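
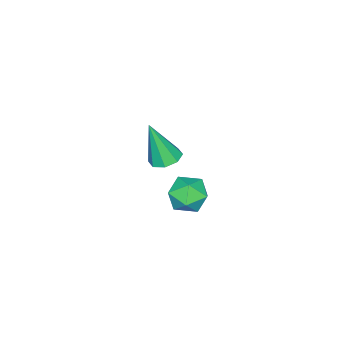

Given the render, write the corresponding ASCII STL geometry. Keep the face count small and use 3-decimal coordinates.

solid 
facet normal -0.122 0.300 -0.946
outer loop
vertex 1.209 -0.551 -0.27
vertex 0.849 0.006 -0.047
vertex 1.524 -0.127 -0.176
endloop
endfacet
facet normal 0.799 -0.601 0.035
outer loop
vertex 1.209 -0.551 -0.27
vertex 1.524 -0.127 -0.176
vertex 1.091 -0.586 1.827
endloop
endfacet
facet normal -0.122 0.299 -0.946
outer loop
vertex 1.524 -0.127 -0.176
vertex 0.849 0.006 -0.047
vertex 1.443 0.375 -0.007
endloop
endfacet
facet normal 0.970 0.080 0.228
outer loop
vertex 1.524 -0.127 -0.176
vertex 1.443 0.375 -0.007
vertex 1.091 -0.586 1.827
endloop
endfacet
facet normal -0.122 0.300 -0.946
outer loop
vertex 1.443 0.375 -0.007
vertex 0.849 0.006 -0.047
vertex 1.014 0.661 0.139
endloop
endfacet
facet normal 0.596 0.659 0.460
outer loop
vertex 1.443 0.375 -0.007
vertex 1.014 0.661 0.139
vertex 1.091 -0.586 1.827
endloop
endfacet
facet normal -0.122 0.299 -0.946
outer loop
vertex 1.014 0.661 0.139
vertex 0.849 0.006 -0.047
vertex 0.489 0.564 0.176
endloop
endfacet
facet normal -0.105 0.798 0.594
outer loop
vertex 1.014 0.661 0.139
vertex 0.489 0.564 0.176
vertex 1.091 -0.586 1.827
endloop
endfacet
facet normal -0.123 0.299 -0.946
outer loop
vertex 0.489 0.564 0.176
vertex 0.849 0.006 -0.047
vertex 0.174 0.14 0.083
endloop
endfacet
facet normal -0.722 0.415 0.553
outer loop
vertex 0.489 0.564 0.176
vertex 0.174 0.14 0.083
vertex 1.091 -0.586 1.827
endloop
endfacet
facet normal -0.123 0.301 -0.946
outer loop
vertex 0.174 0.14 0.083
vertex 0.849 0.006 -0.047
vertex 0.255 -0.362 -0.087
endloop
endfacet
facet normal -0.894 -0.266 0.360
outer loop
vertex 0.174 0.14 0.083
vertex 0.255 -0.362 -0.087
vertex 1.091 -0.586 1.827
endloop
endfacet
facet normal -0.122 0.300 -0.946
outer loop
vertex 0.255 -0.362 -0.087
vertex 0.849 0.006 -0.047
vertex 0.684 -0.648 -0.233
endloop
endfacet
facet normal -0.520 -0.845 0.128
outer loop
vertex 0.255 -0.362 -0.087
vertex 0.684 -0.648 -0.233
vertex 1.091 -0.586 1.827
endloop
endfacet
facet normal -0.122 0.300 -0.946
outer loop
vertex 0.684 -0.648 -0.233
vertex 0.849 0.006 -0.047
vertex 1.209 -0.551 -0.27
endloop
endfacet
facet normal 0.181 -0.983 -0.006
outer loop
vertex 0.684 -0.648 -0.233
vertex 1.209 -0.551 -0.27
vertex 1.091 -0.586 1.827
endloop
endfacet
facet normal -0.222 0.914 -0.340
outer loop
vertex -0.773 0.461 -4.486
vertex -1.692 0.34 -4.212
vertex -1.051 0.724 -3.598
endloop
endfacet
facet normal 0.456 0.882 -0.118
outer loop
vertex -0.773 0.461 -4.486
vertex -1.051 0.724 -3.598
vertex -0.206 0.27 -3.725
endloop
endfacet
facet normal 0.786 0.373 -0.492
outer loop
vertex -0.773 0.461 -4.486
vertex -0.206 0.27 -3.725
vertex -0.325 -0.394 -4.418
endloop
endfacet
facet normal 0.314 0.089 -0.945
outer loop
vertex -0.773 0.461 -4.486
vertex -0.325 -0.394 -4.418
vertex -1.244 -0.351 -4.719
endloop
endfacet
facet normal -0.310 0.424 -0.851
outer loop
vertex -0.773 0.461 -4.486
vertex -1.244 -0.351 -4.719
vertex -1.692 0.34 -4.212
endloop
endfacet
facet normal 0.454 0.686 0.568
outer loop
vertex -0.206 0.27 -3.725
vertex -1.051 0.724 -3.598
vertex -0.776 0.031 -2.981
endloop
endfacet
facet normal -0.642 0.738 0.209
outer loop
vertex -1.051 0.724 -3.598
vertex -1.692 0.34 -4.212
vertex -1.695 0.074 -3.282
endloop
endfacet
facet normal -0.784 -0.055 -0.618
outer loop
vertex -1.692 0.34 -4.212
vertex -1.244 -0.351 -4.719
vertex -1.814 -0.59 -3.975
endloop
endfacet
facet normal 0.224 -0.597 -0.770
outer loop
vertex -1.244 -0.351 -4.719
vertex -0.325 -0.394 -4.418
vertex -0.969 -1.044 -4.102
endloop
endfacet
facet normal 0.990 -0.139 -0.037
outer loop
vertex -0.325 -0.394 -4.418
vertex -0.206 0.27 -3.725
vertex -0.328 -0.66 -3.488
endloop
endfacet
facet normal -0.314 -0.089 0.945
outer loop
vertex -1.247 -0.781 -3.214
vertex -0.776 0.031 -2.981
vertex -1.695 0.074 -3.282
endloop
endfacet
facet normal -0.786 -0.373 0.492
outer loop
vertex -1.247 -0.781 -3.214
vertex -1.695 0.074 -3.282
vertex -1.814 -0.59 -3.975
endloop
endfacet
facet normal -0.456 -0.882 0.118
outer loop
vertex -1.247 -0.781 -3.214
vertex -1.814 -0.59 -3.975
vertex -0.969 -1.044 -4.102
endloop
endfacet
facet normal 0.222 -0.914 0.340
outer loop
vertex -1.247 -0.781 -3.214
vertex -0.969 -1.044 -4.102
vertex -0.328 -0.66 -3.488
endloop
endfacet
facet normal 0.310 -0.424 0.851
outer loop
vertex -1.247 -0.781 -3.214
vertex -0.328 -0.66 -3.488
vertex -0.776 0.031 -2.981
endloop
endfacet
facet normal -0.224 0.597 0.770
outer loop
vertex -1.695 0.074 -3.282
vertex -0.776 0.031 -2.981
vertex -1.051 0.724 -3.598
endloop
endfacet
facet normal -0.990 0.139 0.037
outer loop
vertex -1.814 -0.59 -3.975
vertex -1.695 0.074 -3.282
vertex -1.692 0.34 -4.212
endloop
endfacet
facet normal -0.454 -0.686 -0.568
outer loop
vertex -0.969 -1.044 -4.102
vertex -1.814 -0.59 -3.975
vertex -1.244 -0.351 -4.719
endloop
endfacet
facet normal 0.642 -0.738 -0.209
outer loop
vertex -0.328 -0.66 -3.488
vertex -0.969 -1.044 -4.102
vertex -0.325 -0.394 -4.418
endloop
endfacet
facet normal 0.784 0.055 0.618
outer loop
vertex -0.776 0.031 -2.981
vertex -0.328 -0.66 -3.488
vertex -0.206 0.27 -3.725
endloop
endfacet

endsolid


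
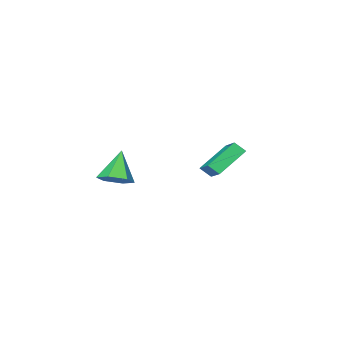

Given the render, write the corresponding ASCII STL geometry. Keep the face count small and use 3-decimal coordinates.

solid 
facet normal 0.440 0.322 -0.838
outer loop
vertex 4.489 -1.455 -0.549
vertex 3.691 -0.908 -0.758
vertex 4.428 -0.522 -0.222
endloop
endfacet
facet normal 0.650 -0.213 0.730
outer loop
vertex 4.489 -1.455 -0.549
vertex 4.428 -0.522 -0.222
vertex 2.809 -1.552 0.918
endloop
endfacet
facet normal 0.440 0.322 -0.838
outer loop
vertex 4.428 -0.522 -0.222
vertex 3.691 -0.908 -0.758
vertex 3.63 0.025 -0.431
endloop
endfacet
facet normal 0.190 0.579 0.793
outer loop
vertex 4.428 -0.522 -0.222
vertex 3.63 0.025 -0.431
vertex 2.809 -1.552 0.918
endloop
endfacet
facet normal 0.440 0.322 -0.838
outer loop
vertex 3.63 0.025 -0.431
vertex 3.691 -0.908 -0.758
vertex 2.893 -0.361 -0.967
endloop
endfacet
facet normal -0.634 0.666 0.393
outer loop
vertex 3.63 0.025 -0.431
vertex 2.893 -0.361 -0.967
vertex 2.809 -1.552 0.918
endloop
endfacet
facet normal 0.440 0.322 -0.838
outer loop
vertex 2.893 -0.361 -0.967
vertex 3.691 -0.908 -0.758
vertex 2.953 -1.293 -1.294
endloop
endfacet
facet normal -0.997 -0.040 -0.070
outer loop
vertex 2.893 -0.361 -0.967
vertex 2.953 -1.293 -1.294
vertex 2.809 -1.552 0.918
endloop
endfacet
facet normal 0.440 0.322 -0.838
outer loop
vertex 2.953 -1.293 -1.294
vertex 3.691 -0.908 -0.758
vertex 3.751 -1.84 -1.085
endloop
endfacet
facet normal -0.537 -0.833 -0.133
outer loop
vertex 2.953 -1.293 -1.294
vertex 3.751 -1.84 -1.085
vertex 2.809 -1.552 0.918
endloop
endfacet
facet normal 0.440 0.322 -0.838
outer loop
vertex 3.751 -1.84 -1.085
vertex 3.691 -0.908 -0.758
vertex 4.489 -1.455 -0.549
endloop
endfacet
facet normal 0.286 -0.920 0.267
outer loop
vertex 3.751 -1.84 -1.085
vertex 4.489 -1.455 -0.549
vertex 2.809 -1.552 0.918
endloop
endfacet
facet normal -0.472 0.580 -0.664
outer loop
vertex -3.359 0.963 0.212
vertex -1.681 0.851 -1.079
vertex -4.155 -0.704 -0.679
endloop
endfacet
facet normal -0.792 0.053 0.608
outer loop
vertex -3.759 -1.191 -0.121
vertex -3.359 0.963 0.212
vertex -4.155 -0.704 -0.679
endloop
endfacet
facet normal -0.472 0.580 -0.664
outer loop
vertex -4.155 -0.704 -0.679
vertex -1.681 0.851 -1.079
vertex -2.477 -0.815 -1.969
endloop
endfacet
facet normal -0.388 -0.813 -0.434
outer loop
vertex -2.477 -0.815 -1.969
vertex -3.759 -1.191 -0.121
vertex -4.155 -0.704 -0.679
endloop
endfacet
facet normal 0.388 0.813 0.434
outer loop
vertex -3.359 0.963 0.212
vertex -1.285 0.364 -0.521
vertex -1.681 0.851 -1.079
endloop
endfacet
facet normal -0.791 0.053 0.609
outer loop
vertex -2.963 0.475 0.769
vertex -3.359 0.963 0.212
vertex -3.759 -1.191 -0.121
endloop
endfacet
facet normal 0.388 0.812 0.435
outer loop
vertex -2.963 0.475 0.769
vertex -1.285 0.364 -0.521
vertex -3.359 0.963 0.212
endloop
endfacet
facet normal 0.792 -0.053 -0.608
outer loop
vertex -1.681 0.851 -1.079
vertex -1.285 0.364 -0.521
vertex -2.477 -0.815 -1.969
endloop
endfacet
facet normal -0.389 -0.812 -0.435
outer loop
vertex -2.081 -1.303 -1.412
vertex -3.759 -1.191 -0.121
vertex -2.477 -0.815 -1.969
endloop
endfacet
facet normal 0.792 -0.053 -0.609
outer loop
vertex -2.477 -0.815 -1.969
vertex -1.285 0.364 -0.521
vertex -2.081 -1.303 -1.412
endloop
endfacet
facet normal 0.472 -0.580 0.664
outer loop
vertex -2.081 -1.303 -1.412
vertex -2.963 0.475 0.769
vertex -3.759 -1.191 -0.121
endloop
endfacet
facet normal 0.472 -0.580 0.664
outer loop
vertex -1.285 0.364 -0.521
vertex -2.963 0.475 0.769
vertex -2.081 -1.303 -1.412
endloop
endfacet

endsolid


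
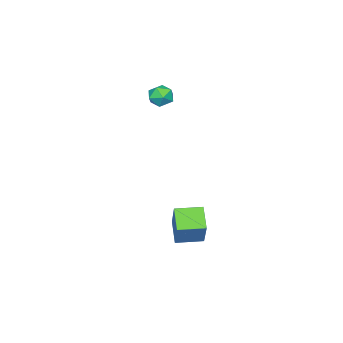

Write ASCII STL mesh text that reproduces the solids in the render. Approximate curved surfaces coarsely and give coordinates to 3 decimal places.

solid 
facet normal -0.442 -0.347 -0.827
outer loop
vertex 2.449 0.444 -4.086
vertex 1.623 1.447 -4.066
vertex 3.253 1.121 -4.8
endloop
endfacet
facet normal 0.636 -0.772 -0.016
outer loop
vertex 4.057 1.753 -3.294
vertex 2.449 0.444 -4.086
vertex 3.253 1.121 -4.8
endloop
endfacet
facet normal -0.442 -0.347 -0.827
outer loop
vertex 3.253 1.121 -4.8
vertex 1.623 1.447 -4.066
vertex 2.426 2.124 -4.779
endloop
endfacet
facet normal 0.633 0.533 -0.562
outer loop
vertex 2.426 2.124 -4.779
vertex 4.057 1.753 -3.294
vertex 3.253 1.121 -4.8
endloop
endfacet
facet normal -0.633 -0.533 0.562
outer loop
vertex 2.449 0.444 -4.086
vertex 2.427 2.079 -2.56
vertex 1.623 1.447 -4.066
endloop
endfacet
facet normal 0.636 -0.771 -0.016
outer loop
vertex 3.254 1.076 -2.581
vertex 2.449 0.444 -4.086
vertex 4.057 1.753 -3.294
endloop
endfacet
facet normal -0.632 -0.533 0.562
outer loop
vertex 3.254 1.076 -2.581
vertex 2.427 2.079 -2.56
vertex 2.449 0.444 -4.086
endloop
endfacet
facet normal -0.636 0.771 0.016
outer loop
vertex 1.623 1.447 -4.066
vertex 2.427 2.079 -2.56
vertex 2.426 2.124 -4.779
endloop
endfacet
facet normal 0.633 0.532 -0.562
outer loop
vertex 3.231 2.756 -3.274
vertex 4.057 1.753 -3.294
vertex 2.426 2.124 -4.779
endloop
endfacet
facet normal -0.636 0.772 0.016
outer loop
vertex 2.426 2.124 -4.779
vertex 2.427 2.079 -2.56
vertex 3.231 2.756 -3.274
endloop
endfacet
facet normal 0.442 0.347 0.827
outer loop
vertex 3.231 2.756 -3.274
vertex 3.254 1.076 -2.581
vertex 4.057 1.753 -3.294
endloop
endfacet
facet normal 0.442 0.347 0.827
outer loop
vertex 2.427 2.079 -2.56
vertex 3.254 1.076 -2.581
vertex 3.231 2.756 -3.274
endloop
endfacet
facet normal -0.781 0.297 0.550
outer loop
vertex -0.885 -1.694 2.043
vertex -0.702 -2.139 2.543
vertex -0.453 -1.491 2.547
endloop
endfacet
facet normal -0.545 0.827 0.134
outer loop
vertex -0.885 -1.694 2.043
vertex -0.453 -1.491 2.547
vertex -0.331 -1.304 1.89
endloop
endfacet
facet normal -0.578 0.608 -0.545
outer loop
vertex -0.885 -1.694 2.043
vertex -0.331 -1.304 1.89
vertex -0.504 -1.836 1.48
endloop
endfacet
facet normal -0.834 -0.060 -0.549
outer loop
vertex -0.885 -1.694 2.043
vertex -0.504 -1.836 1.48
vertex -0.733 -2.352 1.884
endloop
endfacet
facet normal -0.959 -0.252 0.127
outer loop
vertex -0.885 -1.694 2.043
vertex -0.733 -2.352 1.884
vertex -0.702 -2.139 2.543
endloop
endfacet
facet normal 0.139 0.945 0.295
outer loop
vertex -0.331 -1.304 1.89
vertex -0.453 -1.491 2.547
vertex 0.193 -1.508 2.296
endloop
endfacet
facet normal -0.243 0.087 0.966
outer loop
vertex -0.453 -1.491 2.547
vertex -0.702 -2.139 2.543
vertex -0.036 -2.024 2.7
endloop
endfacet
facet normal -0.530 -0.799 0.283
outer loop
vertex -0.702 -2.139 2.543
vertex -0.733 -2.352 1.884
vertex -0.209 -2.556 2.29
endloop
endfacet
facet normal -0.327 -0.488 -0.809
outer loop
vertex -0.733 -2.352 1.884
vertex -0.504 -1.836 1.48
vertex -0.087 -2.369 1.633
endloop
endfacet
facet normal 0.087 0.590 -0.803
outer loop
vertex -0.504 -1.836 1.48
vertex -0.331 -1.304 1.89
vertex 0.162 -1.721 1.637
endloop
endfacet
facet normal 0.834 0.060 0.549
outer loop
vertex 0.345 -2.166 2.137
vertex 0.193 -1.508 2.296
vertex -0.036 -2.024 2.7
endloop
endfacet
facet normal 0.578 -0.608 0.545
outer loop
vertex 0.345 -2.166 2.137
vertex -0.036 -2.024 2.7
vertex -0.209 -2.556 2.29
endloop
endfacet
facet normal 0.545 -0.827 -0.134
outer loop
vertex 0.345 -2.166 2.137
vertex -0.209 -2.556 2.29
vertex -0.087 -2.369 1.633
endloop
endfacet
facet normal 0.781 -0.297 -0.550
outer loop
vertex 0.345 -2.166 2.137
vertex -0.087 -2.369 1.633
vertex 0.162 -1.721 1.637
endloop
endfacet
facet normal 0.959 0.252 -0.127
outer loop
vertex 0.345 -2.166 2.137
vertex 0.162 -1.721 1.637
vertex 0.193 -1.508 2.296
endloop
endfacet
facet normal 0.327 0.488 0.809
outer loop
vertex -0.036 -2.024 2.7
vertex 0.193 -1.508 2.296
vertex -0.453 -1.491 2.547
endloop
endfacet
facet normal -0.087 -0.590 0.803
outer loop
vertex -0.209 -2.556 2.29
vertex -0.036 -2.024 2.7
vertex -0.702 -2.139 2.543
endloop
endfacet
facet normal -0.139 -0.945 -0.295
outer loop
vertex -0.087 -2.369 1.633
vertex -0.209 -2.556 2.29
vertex -0.733 -2.352 1.884
endloop
endfacet
facet normal 0.243 -0.087 -0.966
outer loop
vertex 0.162 -1.721 1.637
vertex -0.087 -2.369 1.633
vertex -0.504 -1.836 1.48
endloop
endfacet
facet normal 0.530 0.799 -0.283
outer loop
vertex 0.193 -1.508 2.296
vertex 0.162 -1.721 1.637
vertex -0.331 -1.304 1.89
endloop
endfacet

endsolid


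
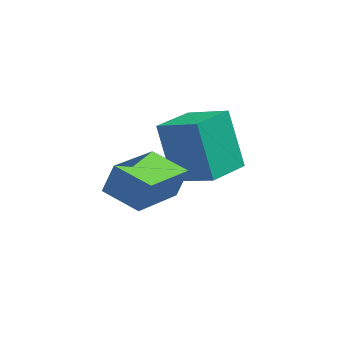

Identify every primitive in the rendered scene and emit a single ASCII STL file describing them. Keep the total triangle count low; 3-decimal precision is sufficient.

solid 
facet normal -0.842 0.530 0.101
outer loop
vertex -4.15 -0.846 0.491
vertex -3.35 0.589 -0.382
vertex -4.424 -1.141 -0.246
endloop
endfacet
facet normal -0.430 -0.772 0.469
outer loop
vertex -3.49 -1.729 -0.358
vertex -4.15 -0.846 0.491
vertex -4.424 -1.141 -0.246
endloop
endfacet
facet normal -0.842 0.530 0.102
outer loop
vertex -4.424 -1.141 -0.246
vertex -3.35 0.589 -0.382
vertex -3.625 0.294 -1.119
endloop
endfacet
facet normal -0.327 -0.352 -0.877
outer loop
vertex -3.625 0.294 -1.119
vertex -3.49 -1.729 -0.358
vertex -4.424 -1.141 -0.246
endloop
endfacet
facet normal 0.327 0.352 0.877
outer loop
vertex -4.15 -0.846 0.491
vertex -2.416 0.001 -0.494
vertex -3.35 0.589 -0.382
endloop
endfacet
facet normal -0.429 -0.772 0.469
outer loop
vertex -3.215 -1.434 0.379
vertex -4.15 -0.846 0.491
vertex -3.49 -1.729 -0.358
endloop
endfacet
facet normal 0.326 0.352 0.877
outer loop
vertex -3.215 -1.434 0.379
vertex -2.416 0.001 -0.494
vertex -4.15 -0.846 0.491
endloop
endfacet
facet normal 0.430 0.772 -0.469
outer loop
vertex -3.35 0.589 -0.382
vertex -2.416 0.001 -0.494
vertex -3.625 0.294 -1.119
endloop
endfacet
facet normal -0.326 -0.352 -0.877
outer loop
vertex -2.69 -0.294 -1.231
vertex -3.49 -1.729 -0.358
vertex -3.625 0.294 -1.119
endloop
endfacet
facet normal 0.429 0.772 -0.469
outer loop
vertex -3.625 0.294 -1.119
vertex -2.416 0.001 -0.494
vertex -2.69 -0.294 -1.231
endloop
endfacet
facet normal 0.841 -0.531 -0.101
outer loop
vertex -2.69 -0.294 -1.231
vertex -3.215 -1.434 0.379
vertex -3.49 -1.729 -0.358
endloop
endfacet
facet normal 0.842 -0.530 -0.101
outer loop
vertex -2.416 0.001 -0.494
vertex -3.215 -1.434 0.379
vertex -2.69 -0.294 -1.231
endloop
endfacet
facet normal -0.576 -0.763 0.294
outer loop
vertex -2.268 0.922 0.486
vertex -3.316 1.447 -0.204
vertex -1.8 0.036 -0.9
endloop
endfacet
facet normal 0.771 -0.386 0.507
outer loop
vertex -1.064 1.013 -1.276
vertex -2.268 0.922 0.486
vertex -1.8 0.036 -0.9
endloop
endfacet
facet normal -0.576 -0.763 0.294
outer loop
vertex -1.8 0.036 -0.9
vertex -3.316 1.447 -0.204
vertex -2.848 0.561 -1.59
endloop
endfacet
facet normal 0.274 -0.518 -0.810
outer loop
vertex -2.848 0.561 -1.59
vertex -1.064 1.013 -1.276
vertex -1.8 0.036 -0.9
endloop
endfacet
facet normal -0.274 0.518 0.810
outer loop
vertex -2.268 0.922 0.486
vertex -2.58 2.424 -0.58
vertex -3.316 1.447 -0.204
endloop
endfacet
facet normal 0.771 -0.386 0.507
outer loop
vertex -1.532 1.899 0.11
vertex -2.268 0.922 0.486
vertex -1.064 1.013 -1.276
endloop
endfacet
facet normal -0.274 0.518 0.810
outer loop
vertex -1.532 1.899 0.11
vertex -2.58 2.424 -0.58
vertex -2.268 0.922 0.486
endloop
endfacet
facet normal -0.771 0.386 -0.507
outer loop
vertex -3.316 1.447 -0.204
vertex -2.58 2.424 -0.58
vertex -2.848 0.561 -1.59
endloop
endfacet
facet normal 0.274 -0.518 -0.810
outer loop
vertex -2.112 1.538 -1.966
vertex -1.064 1.013 -1.276
vertex -2.848 0.561 -1.59
endloop
endfacet
facet normal -0.771 0.386 -0.507
outer loop
vertex -2.848 0.561 -1.59
vertex -2.58 2.424 -0.58
vertex -2.112 1.538 -1.966
endloop
endfacet
facet normal 0.576 0.763 -0.294
outer loop
vertex -2.112 1.538 -1.966
vertex -1.532 1.899 0.11
vertex -1.064 1.013 -1.276
endloop
endfacet
facet normal 0.576 0.763 -0.294
outer loop
vertex -2.58 2.424 -0.58
vertex -1.532 1.899 0.11
vertex -2.112 1.538 -1.966
endloop
endfacet

endsolid


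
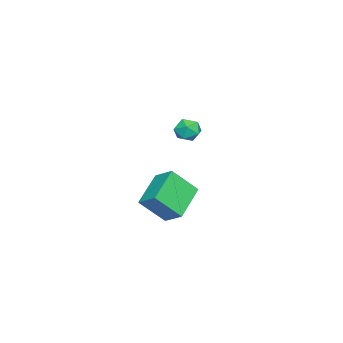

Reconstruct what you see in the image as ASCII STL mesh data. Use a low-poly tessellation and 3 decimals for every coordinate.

solid 
facet normal -0.885 0.059 0.463
outer loop
vertex -4.2 0.472 -2.261
vertex -4.811 1.581 -3.569
vertex -4.605 -0.517 -2.91
endloop
endfacet
facet normal 0.336 -0.609 0.719
outer loop
vertex -2.729 -0.641 -3.891
vertex -4.2 0.472 -2.261
vertex -4.605 -0.517 -2.91
endloop
endfacet
facet normal -0.885 0.058 0.462
outer loop
vertex -4.605 -0.517 -2.91
vertex -4.811 1.581 -3.569
vertex -5.215 0.592 -4.218
endloop
endfacet
facet normal -0.324 -0.791 -0.519
outer loop
vertex -5.215 0.592 -4.218
vertex -2.729 -0.641 -3.891
vertex -4.605 -0.517 -2.91
endloop
endfacet
facet normal 0.324 0.791 0.519
outer loop
vertex -4.2 0.472 -2.261
vertex -2.935 1.457 -4.55
vertex -4.811 1.581 -3.569
endloop
endfacet
facet normal 0.336 -0.609 0.719
outer loop
vertex -2.325 0.348 -3.242
vertex -4.2 0.472 -2.261
vertex -2.729 -0.641 -3.891
endloop
endfacet
facet normal 0.324 0.791 0.519
outer loop
vertex -2.325 0.348 -3.242
vertex -2.935 1.457 -4.55
vertex -4.2 0.472 -2.261
endloop
endfacet
facet normal -0.336 0.609 -0.719
outer loop
vertex -4.811 1.581 -3.569
vertex -2.935 1.457 -4.55
vertex -5.215 0.592 -4.218
endloop
endfacet
facet normal -0.324 -0.791 -0.519
outer loop
vertex -3.34 0.468 -5.199
vertex -2.729 -0.641 -3.891
vertex -5.215 0.592 -4.218
endloop
endfacet
facet normal -0.336 0.609 -0.719
outer loop
vertex -5.215 0.592 -4.218
vertex -2.935 1.457 -4.55
vertex -3.34 0.468 -5.199
endloop
endfacet
facet normal 0.885 -0.058 -0.462
outer loop
vertex -3.34 0.468 -5.199
vertex -2.325 0.348 -3.242
vertex -2.729 -0.641 -3.891
endloop
endfacet
facet normal 0.885 -0.059 -0.462
outer loop
vertex -2.935 1.457 -4.55
vertex -2.325 0.348 -3.242
vertex -3.34 0.468 -5.199
endloop
endfacet
facet normal -0.738 0.543 0.401
outer loop
vertex -1.661 2.879 1.79
vertex -1.836 2.329 2.213
vertex -1.359 2.813 2.435
endloop
endfacet
facet normal -0.199 0.961 0.191
outer loop
vertex -1.661 2.879 1.79
vertex -1.359 2.813 2.435
vertex -0.962 3.007 1.873
endloop
endfacet
facet normal -0.096 0.856 -0.509
outer loop
vertex -1.661 2.879 1.79
vertex -0.962 3.007 1.873
vertex -1.194 2.642 1.303
endloop
endfacet
facet normal -0.572 0.373 -0.730
outer loop
vertex -1.661 2.879 1.79
vertex -1.194 2.642 1.303
vertex -1.734 2.224 1.513
endloop
endfacet
facet normal -0.969 0.179 -0.168
outer loop
vertex -1.661 2.879 1.79
vertex -1.734 2.224 1.513
vertex -1.836 2.329 2.213
endloop
endfacet
facet normal 0.390 0.750 0.534
outer loop
vertex -0.962 3.007 1.873
vertex -1.359 2.813 2.435
vertex -0.706 2.536 2.347
endloop
endfacet
facet normal -0.482 0.075 0.873
outer loop
vertex -1.359 2.813 2.435
vertex -1.836 2.329 2.213
vertex -1.246 2.118 2.557
endloop
endfacet
facet normal -0.857 -0.514 -0.048
outer loop
vertex -1.836 2.329 2.213
vertex -1.734 2.224 1.513
vertex -1.478 1.753 1.987
endloop
endfacet
facet normal -0.215 -0.203 -0.955
outer loop
vertex -1.734 2.224 1.513
vertex -1.194 2.642 1.303
vertex -1.081 1.947 1.425
endloop
endfacet
facet normal 0.555 0.579 -0.597
outer loop
vertex -1.194 2.642 1.303
vertex -0.962 3.007 1.873
vertex -0.604 2.431 1.647
endloop
endfacet
facet normal 0.572 -0.373 0.730
outer loop
vertex -0.779 1.881 2.07
vertex -0.706 2.536 2.347
vertex -1.246 2.118 2.557
endloop
endfacet
facet normal 0.096 -0.856 0.509
outer loop
vertex -0.779 1.881 2.07
vertex -1.246 2.118 2.557
vertex -1.478 1.753 1.987
endloop
endfacet
facet normal 0.199 -0.961 -0.191
outer loop
vertex -0.779 1.881 2.07
vertex -1.478 1.753 1.987
vertex -1.081 1.947 1.425
endloop
endfacet
facet normal 0.738 -0.543 -0.401
outer loop
vertex -0.779 1.881 2.07
vertex -1.081 1.947 1.425
vertex -0.604 2.431 1.647
endloop
endfacet
facet normal 0.969 -0.179 0.168
outer loop
vertex -0.779 1.881 2.07
vertex -0.604 2.431 1.647
vertex -0.706 2.536 2.347
endloop
endfacet
facet normal 0.215 0.203 0.955
outer loop
vertex -1.246 2.118 2.557
vertex -0.706 2.536 2.347
vertex -1.359 2.813 2.435
endloop
endfacet
facet normal -0.555 -0.579 0.597
outer loop
vertex -1.478 1.753 1.987
vertex -1.246 2.118 2.557
vertex -1.836 2.329 2.213
endloop
endfacet
facet normal -0.390 -0.750 -0.534
outer loop
vertex -1.081 1.947 1.425
vertex -1.478 1.753 1.987
vertex -1.734 2.224 1.513
endloop
endfacet
facet normal 0.482 -0.075 -0.873
outer loop
vertex -0.604 2.431 1.647
vertex -1.081 1.947 1.425
vertex -1.194 2.642 1.303
endloop
endfacet
facet normal 0.857 0.514 0.048
outer loop
vertex -0.706 2.536 2.347
vertex -0.604 2.431 1.647
vertex -0.962 3.007 1.873
endloop
endfacet

endsolid


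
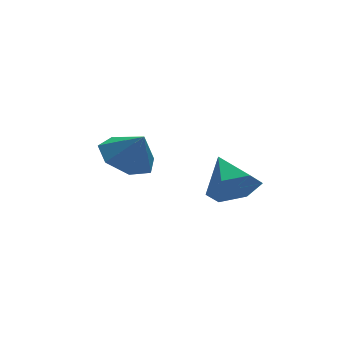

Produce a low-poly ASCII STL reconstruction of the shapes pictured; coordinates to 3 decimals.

solid 
facet normal -0.301 0.458 -0.836
outer loop
vertex 2.392 0.507 0.909
vertex 1.887 1.143 1.439
vertex 2.808 1.202 1.14
endloop
endfacet
facet normal 0.832 -0.540 0.128
outer loop
vertex 2.392 0.507 0.909
vertex 2.808 1.202 1.14
vertex 2.233 0.617 2.401
endloop
endfacet
facet normal -0.301 0.457 -0.837
outer loop
vertex 2.808 1.202 1.14
vertex 1.887 1.143 1.439
vertex 2.529 1.853 1.596
endloop
endfacet
facet normal 0.894 0.074 0.442
outer loop
vertex 2.808 1.202 1.14
vertex 2.529 1.853 1.596
vertex 2.233 0.617 2.401
endloop
endfacet
facet normal -0.301 0.458 -0.837
outer loop
vertex 2.529 1.853 1.596
vertex 1.887 1.143 1.439
vertex 1.767 1.969 1.934
endloop
endfacet
facet normal 0.420 0.422 0.803
outer loop
vertex 2.529 1.853 1.596
vertex 1.767 1.969 1.934
vertex 2.233 0.617 2.401
endloop
endfacet
facet normal -0.301 0.458 -0.837
outer loop
vertex 1.767 1.969 1.934
vertex 1.887 1.143 1.439
vertex 1.095 1.463 1.899
endloop
endfacet
facet normal -0.233 0.245 0.941
outer loop
vertex 1.767 1.969 1.934
vertex 1.095 1.463 1.899
vertex 2.233 0.617 2.401
endloop
endfacet
facet normal -0.301 0.458 -0.837
outer loop
vertex 1.095 1.463 1.899
vertex 1.887 1.143 1.439
vertex 1.019 0.717 1.518
endloop
endfacet
facet normal -0.574 -0.325 0.752
outer loop
vertex 1.095 1.463 1.899
vertex 1.019 0.717 1.518
vertex 2.233 0.617 2.401
endloop
endfacet
facet normal -0.301 0.458 -0.837
outer loop
vertex 1.019 0.717 1.518
vertex 1.887 1.143 1.439
vertex 1.597 0.291 1.077
endloop
endfacet
facet normal -0.345 -0.859 0.377
outer loop
vertex 1.019 0.717 1.518
vertex 1.597 0.291 1.077
vertex 2.233 0.617 2.401
endloop
endfacet
facet normal -0.301 0.458 -0.836
outer loop
vertex 1.597 0.291 1.077
vertex 1.887 1.143 1.439
vertex 2.392 0.507 0.909
endloop
endfacet
facet normal 0.281 -0.955 0.100
outer loop
vertex 1.597 0.291 1.077
vertex 2.392 0.507 0.909
vertex 2.233 0.617 2.401
endloop
endfacet
facet normal -0.062 -0.842 -0.535
outer loop
vertex 4.227 -2.177 0.712
vertex 3.656 -2.491 1.272
vertex 3.387 -2.039 0.592
endloop
endfacet
facet normal 0.209 0.842 -0.497
outer loop
vertex 4.227 -2.177 0.712
vertex 3.387 -2.039 0.592
vertex 3.744 -1.269 2.048
endloop
endfacet
facet normal -0.061 -0.842 -0.536
outer loop
vertex 3.387 -2.039 0.592
vertex 3.656 -2.491 1.272
vertex 2.815 -2.354 1.152
endloop
endfacet
facet normal -0.635 0.737 -0.234
outer loop
vertex 3.387 -2.039 0.592
vertex 2.815 -2.354 1.152
vertex 3.744 -1.269 2.048
endloop
endfacet
facet normal -0.061 -0.843 -0.534
outer loop
vertex 2.815 -2.354 1.152
vertex 3.656 -2.491 1.272
vertex 3.084 -2.805 1.833
endloop
endfacet
facet normal -0.815 0.279 0.507
outer loop
vertex 2.815 -2.354 1.152
vertex 3.084 -2.805 1.833
vertex 3.744 -1.269 2.048
endloop
endfacet
facet normal -0.061 -0.843 -0.534
outer loop
vertex 3.084 -2.805 1.833
vertex 3.656 -2.491 1.272
vertex 3.925 -2.942 1.953
endloop
endfacet
facet normal -0.152 -0.072 0.986
outer loop
vertex 3.084 -2.805 1.833
vertex 3.925 -2.942 1.953
vertex 3.744 -1.269 2.048
endloop
endfacet
facet normal -0.061 -0.843 -0.534
outer loop
vertex 3.925 -2.942 1.953
vertex 3.656 -2.491 1.272
vertex 4.496 -2.628 1.392
endloop
endfacet
facet normal 0.691 0.034 0.722
outer loop
vertex 3.925 -2.942 1.953
vertex 4.496 -2.628 1.392
vertex 3.744 -1.269 2.048
endloop
endfacet
facet normal -0.061 -0.843 -0.535
outer loop
vertex 4.496 -2.628 1.392
vertex 3.656 -2.491 1.272
vertex 4.227 -2.177 0.712
endloop
endfacet
facet normal 0.871 0.491 -0.019
outer loop
vertex 4.496 -2.628 1.392
vertex 4.227 -2.177 0.712
vertex 3.744 -1.269 2.048
endloop
endfacet

endsolid


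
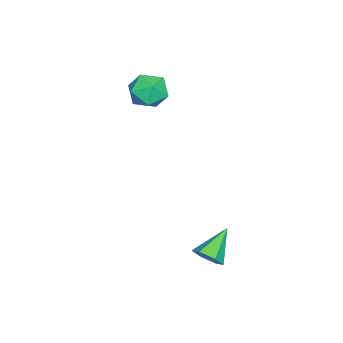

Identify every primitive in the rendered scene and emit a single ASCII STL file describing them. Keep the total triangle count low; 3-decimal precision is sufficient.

solid 
facet normal 0.789 -0.256 -0.559
outer loop
vertex 4.283 2.464 -3.221
vertex 3.947 2.71 -3.808
vertex 4.364 3.15 -3.421
endloop
endfacet
facet normal 0.284 0.237 0.929
outer loop
vertex 4.283 2.464 -3.221
vertex 4.364 3.15 -3.421
vertex 2.653 3.13 -2.892
endloop
endfacet
facet normal 0.789 -0.256 -0.559
outer loop
vertex 4.364 3.15 -3.421
vertex 3.947 2.71 -3.808
vertex 4.028 3.396 -4.008
endloop
endfacet
facet normal 0.094 0.936 0.339
outer loop
vertex 4.364 3.15 -3.421
vertex 4.028 3.396 -4.008
vertex 2.653 3.13 -2.892
endloop
endfacet
facet normal 0.789 -0.256 -0.559
outer loop
vertex 4.028 3.396 -4.008
vertex 3.947 2.71 -3.808
vertex 3.611 2.956 -4.395
endloop
endfacet
facet normal -0.471 0.791 -0.392
outer loop
vertex 4.028 3.396 -4.008
vertex 3.611 2.956 -4.395
vertex 2.653 3.13 -2.892
endloop
endfacet
facet normal 0.788 -0.257 -0.559
outer loop
vertex 3.611 2.956 -4.395
vertex 3.947 2.71 -3.808
vertex 3.529 2.269 -4.195
endloop
endfacet
facet normal -0.845 -0.054 -0.532
outer loop
vertex 3.611 2.956 -4.395
vertex 3.529 2.269 -4.195
vertex 2.653 3.13 -2.892
endloop
endfacet
facet normal 0.788 -0.257 -0.559
outer loop
vertex 3.529 2.269 -4.195
vertex 3.947 2.71 -3.808
vertex 3.865 2.023 -3.608
endloop
endfacet
facet normal -0.654 -0.754 0.058
outer loop
vertex 3.529 2.269 -4.195
vertex 3.865 2.023 -3.608
vertex 2.653 3.13 -2.892
endloop
endfacet
facet normal 0.788 -0.257 -0.559
outer loop
vertex 3.865 2.023 -3.608
vertex 3.947 2.71 -3.808
vertex 4.283 2.464 -3.221
endloop
endfacet
facet normal -0.089 -0.608 0.789
outer loop
vertex 3.865 2.023 -3.608
vertex 4.283 2.464 -3.221
vertex 2.653 3.13 -2.892
endloop
endfacet
facet normal -0.466 0.877 0.117
outer loop
vertex -1.286 -0.641 1.556
vertex -2.137 -1.056 1.275
vertex -1.883 -1.048 2.23
endloop
endfacet
facet normal 0.083 0.819 0.568
outer loop
vertex -1.286 -0.641 1.556
vertex -1.883 -1.048 2.23
vertex -0.906 -1.187 2.288
endloop
endfacet
facet normal 0.674 0.715 0.183
outer loop
vertex -1.286 -0.641 1.556
vertex -0.906 -1.187 2.288
vertex -0.556 -1.281 1.368
endloop
endfacet
facet normal 0.491 0.709 -0.506
outer loop
vertex -1.286 -0.641 1.556
vertex -0.556 -1.281 1.368
vertex -1.317 -1.2 0.742
endloop
endfacet
facet normal -0.214 0.809 -0.547
outer loop
vertex -1.286 -0.641 1.556
vertex -1.317 -1.2 0.742
vertex -2.137 -1.056 1.275
endloop
endfacet
facet normal -0.024 0.239 0.971
outer loop
vertex -0.906 -1.187 2.288
vertex -1.883 -1.048 2.23
vertex -1.523 -1.94 2.458
endloop
endfacet
facet normal -0.912 0.333 0.240
outer loop
vertex -1.883 -1.048 2.23
vertex -2.137 -1.056 1.275
vertex -2.284 -1.859 1.832
endloop
endfacet
facet normal -0.503 0.224 -0.835
outer loop
vertex -2.137 -1.056 1.275
vertex -1.317 -1.2 0.742
vertex -1.934 -1.953 0.912
endloop
endfacet
facet normal 0.638 0.061 -0.768
outer loop
vertex -1.317 -1.2 0.742
vertex -0.556 -1.281 1.368
vertex -0.957 -2.092 0.97
endloop
endfacet
facet normal 0.935 0.071 0.348
outer loop
vertex -0.556 -1.281 1.368
vertex -0.906 -1.187 2.288
vertex -0.703 -2.084 1.925
endloop
endfacet
facet normal -0.491 -0.709 0.506
outer loop
vertex -1.554 -2.499 1.644
vertex -1.523 -1.94 2.458
vertex -2.284 -1.859 1.832
endloop
endfacet
facet normal -0.674 -0.715 -0.183
outer loop
vertex -1.554 -2.499 1.644
vertex -2.284 -1.859 1.832
vertex -1.934 -1.953 0.912
endloop
endfacet
facet normal -0.083 -0.819 -0.568
outer loop
vertex -1.554 -2.499 1.644
vertex -1.934 -1.953 0.912
vertex -0.957 -2.092 0.97
endloop
endfacet
facet normal 0.466 -0.877 -0.117
outer loop
vertex -1.554 -2.499 1.644
vertex -0.957 -2.092 0.97
vertex -0.703 -2.084 1.925
endloop
endfacet
facet normal 0.214 -0.809 0.547
outer loop
vertex -1.554 -2.499 1.644
vertex -0.703 -2.084 1.925
vertex -1.523 -1.94 2.458
endloop
endfacet
facet normal -0.638 -0.061 0.768
outer loop
vertex -2.284 -1.859 1.832
vertex -1.523 -1.94 2.458
vertex -1.883 -1.048 2.23
endloop
endfacet
facet normal -0.935 -0.071 -0.348
outer loop
vertex -1.934 -1.953 0.912
vertex -2.284 -1.859 1.832
vertex -2.137 -1.056 1.275
endloop
endfacet
facet normal 0.024 -0.239 -0.971
outer loop
vertex -0.957 -2.092 0.97
vertex -1.934 -1.953 0.912
vertex -1.317 -1.2 0.742
endloop
endfacet
facet normal 0.912 -0.333 -0.240
outer loop
vertex -0.703 -2.084 1.925
vertex -0.957 -2.092 0.97
vertex -0.556 -1.281 1.368
endloop
endfacet
facet normal 0.503 -0.224 0.835
outer loop
vertex -1.523 -1.94 2.458
vertex -0.703 -2.084 1.925
vertex -0.906 -1.187 2.288
endloop
endfacet

endsolid


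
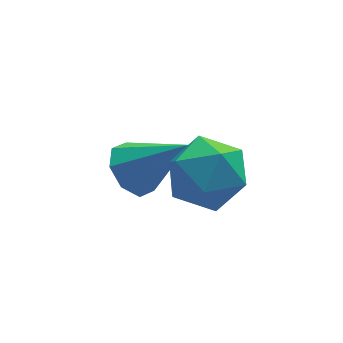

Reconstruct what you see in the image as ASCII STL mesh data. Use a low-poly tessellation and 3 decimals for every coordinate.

solid 
facet normal -0.625 0.368 -0.689
outer loop
vertex 0.665 0.187 -3.424
vertex 0.331 0.561 -2.921
vertex 0.88 0.681 -3.355
endloop
endfacet
facet normal 0.858 -0.317 -0.405
outer loop
vertex 0.665 0.187 -3.424
vertex 0.88 0.681 -3.355
vertex 1.349 -0.041 -1.799
endloop
endfacet
facet normal -0.625 0.369 -0.688
outer loop
vertex 0.88 0.681 -3.355
vertex 0.331 0.561 -2.921
vertex 0.774 1.104 -3.032
endloop
endfacet
facet normal 0.935 0.332 -0.128
outer loop
vertex 0.88 0.681 -3.355
vertex 0.774 1.104 -3.032
vertex 1.349 -0.041 -1.799
endloop
endfacet
facet normal -0.624 0.369 -0.689
outer loop
vertex 0.774 1.104 -3.032
vertex 0.331 0.561 -2.921
vertex 0.408 1.209 -2.644
endloop
endfacet
facet normal 0.601 0.706 0.375
outer loop
vertex 0.774 1.104 -3.032
vertex 0.408 1.209 -2.644
vertex 1.349 -0.041 -1.799
endloop
endfacet
facet normal -0.625 0.368 -0.688
outer loop
vertex 0.408 1.209 -2.644
vertex 0.331 0.561 -2.921
vertex -0.003 0.934 -2.418
endloop
endfacet
facet normal 0.052 0.586 0.809
outer loop
vertex 0.408 1.209 -2.644
vertex -0.003 0.934 -2.418
vertex 1.349 -0.041 -1.799
endloop
endfacet
facet normal -0.624 0.369 -0.688
outer loop
vertex -0.003 0.934 -2.418
vertex 0.331 0.561 -2.921
vertex -0.218 0.44 -2.488
endloop
endfacet
facet normal -0.392 0.040 0.919
outer loop
vertex -0.003 0.934 -2.418
vertex -0.218 0.44 -2.488
vertex 1.349 -0.041 -1.799
endloop
endfacet
facet normal -0.624 0.369 -0.688
outer loop
vertex -0.218 0.44 -2.488
vertex 0.331 0.561 -2.921
vertex -0.112 0.017 -2.811
endloop
endfacet
facet normal -0.469 -0.607 0.642
outer loop
vertex -0.218 0.44 -2.488
vertex -0.112 0.017 -2.811
vertex 1.349 -0.041 -1.799
endloop
endfacet
facet normal -0.624 0.369 -0.689
outer loop
vertex -0.112 0.017 -2.811
vertex 0.331 0.561 -2.921
vertex 0.254 -0.088 -3.199
endloop
endfacet
facet normal -0.135 -0.981 0.138
outer loop
vertex -0.112 0.017 -2.811
vertex 0.254 -0.088 -3.199
vertex 1.349 -0.041 -1.799
endloop
endfacet
facet normal -0.624 0.369 -0.689
outer loop
vertex 0.254 -0.088 -3.199
vertex 0.331 0.561 -2.921
vertex 0.665 0.187 -3.424
endloop
endfacet
facet normal 0.414 -0.861 -0.295
outer loop
vertex 0.254 -0.088 -3.199
vertex 0.665 0.187 -3.424
vertex 1.349 -0.041 -1.799
endloop
endfacet
facet normal -0.961 0.258 0.094
outer loop
vertex 0.664 -0.766 -1.381
vertex 0.412 -1.636 -1.568
vertex 0.567 -1.376 -0.693
endloop
endfacet
facet normal -0.547 0.663 0.511
outer loop
vertex 0.664 -0.766 -1.381
vertex 0.567 -1.376 -0.693
vertex 1.281 -0.788 -0.692
endloop
endfacet
facet normal -0.071 0.993 0.095
outer loop
vertex 0.664 -0.766 -1.381
vertex 1.281 -0.788 -0.692
vertex 1.567 -0.684 -1.566
endloop
endfacet
facet normal -0.191 0.793 -0.579
outer loop
vertex 0.664 -0.766 -1.381
vertex 1.567 -0.684 -1.566
vertex 1.03 -1.208 -2.107
endloop
endfacet
facet normal -0.741 0.339 -0.580
outer loop
vertex 0.664 -0.766 -1.381
vertex 1.03 -1.208 -2.107
vertex 0.412 -1.636 -1.568
endloop
endfacet
facet normal -0.191 0.230 0.954
outer loop
vertex 1.281 -0.788 -0.692
vertex 0.567 -1.376 -0.693
vertex 1.41 -1.672 -0.453
endloop
endfacet
facet normal -0.862 -0.424 0.279
outer loop
vertex 0.567 -1.376 -0.693
vertex 0.412 -1.636 -1.568
vertex 0.873 -2.196 -0.994
endloop
endfacet
facet normal -0.505 -0.293 -0.812
outer loop
vertex 0.412 -1.636 -1.568
vertex 1.03 -1.208 -2.107
vertex 1.159 -2.092 -1.868
endloop
endfacet
facet normal 0.386 0.441 -0.810
outer loop
vertex 1.03 -1.208 -2.107
vertex 1.567 -0.684 -1.566
vertex 1.873 -1.504 -1.867
endloop
endfacet
facet normal 0.580 0.765 0.281
outer loop
vertex 1.567 -0.684 -1.566
vertex 1.281 -0.788 -0.692
vertex 2.028 -1.244 -0.992
endloop
endfacet
facet normal 0.191 -0.793 0.579
outer loop
vertex 1.776 -2.114 -1.179
vertex 1.41 -1.672 -0.453
vertex 0.873 -2.196 -0.994
endloop
endfacet
facet normal 0.071 -0.993 -0.095
outer loop
vertex 1.776 -2.114 -1.179
vertex 0.873 -2.196 -0.994
vertex 1.159 -2.092 -1.868
endloop
endfacet
facet normal 0.547 -0.663 -0.511
outer loop
vertex 1.776 -2.114 -1.179
vertex 1.159 -2.092 -1.868
vertex 1.873 -1.504 -1.867
endloop
endfacet
facet normal 0.961 -0.258 -0.094
outer loop
vertex 1.776 -2.114 -1.179
vertex 1.873 -1.504 -1.867
vertex 2.028 -1.244 -0.992
endloop
endfacet
facet normal 0.741 -0.339 0.580
outer loop
vertex 1.776 -2.114 -1.179
vertex 2.028 -1.244 -0.992
vertex 1.41 -1.672 -0.453
endloop
endfacet
facet normal -0.386 -0.441 0.810
outer loop
vertex 0.873 -2.196 -0.994
vertex 1.41 -1.672 -0.453
vertex 0.567 -1.376 -0.693
endloop
endfacet
facet normal -0.580 -0.765 -0.281
outer loop
vertex 1.159 -2.092 -1.868
vertex 0.873 -2.196 -0.994
vertex 0.412 -1.636 -1.568
endloop
endfacet
facet normal 0.191 -0.230 -0.954
outer loop
vertex 1.873 -1.504 -1.867
vertex 1.159 -2.092 -1.868
vertex 1.03 -1.208 -2.107
endloop
endfacet
facet normal 0.862 0.424 -0.279
outer loop
vertex 2.028 -1.244 -0.992
vertex 1.873 -1.504 -1.867
vertex 1.567 -0.684 -1.566
endloop
endfacet
facet normal 0.505 0.293 0.812
outer loop
vertex 1.41 -1.672 -0.453
vertex 2.028 -1.244 -0.992
vertex 1.281 -0.788 -0.692
endloop
endfacet

endsolid


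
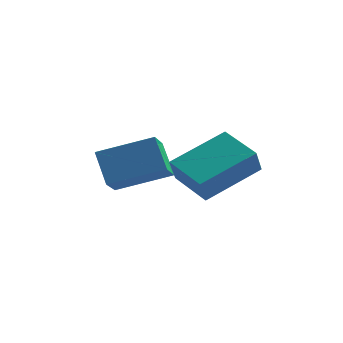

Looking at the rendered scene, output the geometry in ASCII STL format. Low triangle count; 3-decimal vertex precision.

solid 
facet normal -0.908 -0.258 -0.329
outer loop
vertex -2.954 -3.369 0.994
vertex -2.993 -2.383 0.329
vertex -2.404 -4.025 -0.01
endloop
endfacet
facet normal 0.033 -0.828 0.559
outer loop
vertex -0.687 -3.537 0.611
vertex -2.954 -3.369 0.994
vertex -2.404 -4.025 -0.01
endloop
endfacet
facet normal -0.909 -0.258 -0.329
outer loop
vertex -2.404 -4.025 -0.01
vertex -2.993 -2.383 0.329
vertex -2.443 -3.04 -0.676
endloop
endfacet
facet normal 0.417 -0.498 -0.761
outer loop
vertex -2.443 -3.04 -0.676
vertex -0.687 -3.537 0.611
vertex -2.404 -4.025 -0.01
endloop
endfacet
facet normal -0.417 0.497 0.761
outer loop
vertex -2.954 -3.369 0.994
vertex -1.276 -1.895 0.95
vertex -2.993 -2.383 0.329
endloop
endfacet
facet normal 0.033 -0.828 0.560
outer loop
vertex -1.237 -2.88 1.616
vertex -2.954 -3.369 0.994
vertex -0.687 -3.537 0.611
endloop
endfacet
facet normal -0.417 0.498 0.760
outer loop
vertex -1.237 -2.88 1.616
vertex -1.276 -1.895 0.95
vertex -2.954 -3.369 0.994
endloop
endfacet
facet normal -0.033 0.828 -0.559
outer loop
vertex -2.993 -2.383 0.329
vertex -1.276 -1.895 0.95
vertex -2.443 -3.04 -0.676
endloop
endfacet
facet normal 0.417 -0.497 -0.761
outer loop
vertex -0.726 -2.551 -0.054
vertex -0.687 -3.537 0.611
vertex -2.443 -3.04 -0.676
endloop
endfacet
facet normal -0.033 0.828 -0.559
outer loop
vertex -2.443 -3.04 -0.676
vertex -1.276 -1.895 0.95
vertex -0.726 -2.551 -0.054
endloop
endfacet
facet normal 0.909 0.258 0.329
outer loop
vertex -0.726 -2.551 -0.054
vertex -1.237 -2.88 1.616
vertex -0.687 -3.537 0.611
endloop
endfacet
facet normal 0.908 0.258 0.329
outer loop
vertex -1.276 -1.895 0.95
vertex -1.237 -2.88 1.616
vertex -0.726 -2.551 -0.054
endloop
endfacet
facet normal -0.762 0.589 0.269
outer loop
vertex -0.593 -3.621 0.951
vertex 0.759 -2.258 1.802
vertex -0.531 -3.154 0.104
endloop
endfacet
facet normal -0.643 -0.649 -0.405
outer loop
vertex 0.621 -4.042 -0.302
vertex -0.593 -3.621 0.951
vertex -0.531 -3.154 0.104
endloop
endfacet
facet normal -0.763 0.588 0.269
outer loop
vertex -0.531 -3.154 0.104
vertex 0.759 -2.258 1.802
vertex 0.821 -1.79 0.954
endloop
endfacet
facet normal 0.063 0.482 -0.874
outer loop
vertex 0.821 -1.79 0.954
vertex 0.621 -4.042 -0.302
vertex -0.531 -3.154 0.104
endloop
endfacet
facet normal -0.064 -0.482 0.874
outer loop
vertex -0.593 -3.621 0.951
vertex 1.911 -3.146 1.396
vertex 0.759 -2.258 1.802
endloop
endfacet
facet normal -0.644 -0.649 -0.405
outer loop
vertex 0.559 -4.51 0.546
vertex -0.593 -3.621 0.951
vertex 0.621 -4.042 -0.302
endloop
endfacet
facet normal -0.064 -0.481 0.874
outer loop
vertex 0.559 -4.51 0.546
vertex 1.911 -3.146 1.396
vertex -0.593 -3.621 0.951
endloop
endfacet
facet normal 0.643 0.649 0.405
outer loop
vertex 0.759 -2.258 1.802
vertex 1.911 -3.146 1.396
vertex 0.821 -1.79 0.954
endloop
endfacet
facet normal 0.064 0.482 -0.874
outer loop
vertex 1.973 -2.679 0.549
vertex 0.621 -4.042 -0.302
vertex 0.821 -1.79 0.954
endloop
endfacet
facet normal 0.644 0.649 0.405
outer loop
vertex 0.821 -1.79 0.954
vertex 1.911 -3.146 1.396
vertex 1.973 -2.679 0.549
endloop
endfacet
facet normal 0.763 -0.588 -0.269
outer loop
vertex 1.973 -2.679 0.549
vertex 0.559 -4.51 0.546
vertex 0.621 -4.042 -0.302
endloop
endfacet
facet normal 0.763 -0.588 -0.269
outer loop
vertex 1.911 -3.146 1.396
vertex 0.559 -4.51 0.546
vertex 1.973 -2.679 0.549
endloop
endfacet

endsolid


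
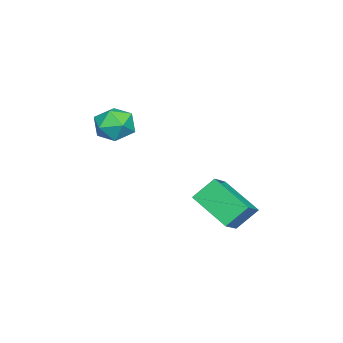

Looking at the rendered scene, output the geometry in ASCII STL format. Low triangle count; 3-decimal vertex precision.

solid 
facet normal -0.407 0.572 0.712
outer loop
vertex 1.039 2.145 0.24
vertex 1.904 2.07 0.795
vertex 1.665 3.566 -0.545
endloop
endfacet
facet normal -0.840 0.073 -0.538
outer loop
vertex 2.116 2.93 -1.335
vertex 1.039 2.145 0.24
vertex 1.665 3.566 -0.545
endloop
endfacet
facet normal -0.407 0.572 0.712
outer loop
vertex 1.665 3.566 -0.545
vertex 1.904 2.07 0.795
vertex 2.53 3.491 0.01
endloop
endfacet
facet normal 0.360 0.816 -0.451
outer loop
vertex 2.53 3.491 0.01
vertex 2.116 2.93 -1.335
vertex 1.665 3.566 -0.545
endloop
endfacet
facet normal -0.360 -0.816 0.451
outer loop
vertex 1.039 2.145 0.24
vertex 2.355 1.434 0.005
vertex 1.904 2.07 0.795
endloop
endfacet
facet normal -0.840 0.073 -0.538
outer loop
vertex 1.49 1.509 -0.55
vertex 1.039 2.145 0.24
vertex 2.116 2.93 -1.335
endloop
endfacet
facet normal -0.360 -0.816 0.451
outer loop
vertex 1.49 1.509 -0.55
vertex 2.355 1.434 0.005
vertex 1.039 2.145 0.24
endloop
endfacet
facet normal 0.840 -0.073 0.538
outer loop
vertex 1.904 2.07 0.795
vertex 2.355 1.434 0.005
vertex 2.53 3.491 0.01
endloop
endfacet
facet normal 0.360 0.816 -0.451
outer loop
vertex 2.981 2.855 -0.78
vertex 2.116 2.93 -1.335
vertex 2.53 3.491 0.01
endloop
endfacet
facet normal 0.840 -0.073 0.538
outer loop
vertex 2.53 3.491 0.01
vertex 2.355 1.434 0.005
vertex 2.981 2.855 -0.78
endloop
endfacet
facet normal 0.407 -0.572 -0.712
outer loop
vertex 2.981 2.855 -0.78
vertex 1.49 1.509 -0.55
vertex 2.116 2.93 -1.335
endloop
endfacet
facet normal 0.407 -0.572 -0.712
outer loop
vertex 2.355 1.434 0.005
vertex 1.49 1.509 -0.55
vertex 2.981 2.855 -0.78
endloop
endfacet
facet normal 0.091 0.959 0.268
outer loop
vertex 2.276 -0.641 2.715
vertex 2.084 -0.836 3.477
vertex 2.858 -0.843 3.24
endloop
endfacet
facet normal 0.527 0.804 -0.275
outer loop
vertex 2.276 -0.641 2.715
vertex 2.858 -0.843 3.24
vertex 2.884 -1.12 2.48
endloop
endfacet
facet normal 0.129 0.564 -0.816
outer loop
vertex 2.276 -0.641 2.715
vertex 2.884 -1.12 2.48
vertex 2.126 -1.284 2.247
endloop
endfacet
facet normal -0.555 0.570 -0.606
outer loop
vertex 2.276 -0.641 2.715
vertex 2.126 -1.284 2.247
vertex 1.632 -1.109 2.864
endloop
endfacet
facet normal -0.577 0.814 0.063
outer loop
vertex 2.276 -0.641 2.715
vertex 1.632 -1.109 2.864
vertex 2.084 -0.836 3.477
endloop
endfacet
facet normal 0.959 0.275 -0.067
outer loop
vertex 2.884 -1.12 2.48
vertex 2.858 -0.843 3.24
vertex 3.068 -1.611 3.096
endloop
endfacet
facet normal 0.253 0.526 0.812
outer loop
vertex 2.858 -0.843 3.24
vertex 2.084 -0.836 3.477
vertex 2.574 -1.436 3.713
endloop
endfacet
facet normal -0.827 0.292 0.480
outer loop
vertex 2.084 -0.836 3.477
vertex 1.632 -1.109 2.864
vertex 1.816 -1.6 3.48
endloop
endfacet
facet normal -0.791 -0.103 -0.604
outer loop
vertex 1.632 -1.109 2.864
vertex 2.126 -1.284 2.247
vertex 1.842 -1.877 2.72
endloop
endfacet
facet normal 0.314 -0.114 -0.942
outer loop
vertex 2.126 -1.284 2.247
vertex 2.884 -1.12 2.48
vertex 2.616 -1.884 2.483
endloop
endfacet
facet normal 0.555 -0.570 0.606
outer loop
vertex 2.424 -2.079 3.245
vertex 3.068 -1.611 3.096
vertex 2.574 -1.436 3.713
endloop
endfacet
facet normal -0.129 -0.564 0.816
outer loop
vertex 2.424 -2.079 3.245
vertex 2.574 -1.436 3.713
vertex 1.816 -1.6 3.48
endloop
endfacet
facet normal -0.527 -0.804 0.275
outer loop
vertex 2.424 -2.079 3.245
vertex 1.816 -1.6 3.48
vertex 1.842 -1.877 2.72
endloop
endfacet
facet normal -0.091 -0.959 -0.268
outer loop
vertex 2.424 -2.079 3.245
vertex 1.842 -1.877 2.72
vertex 2.616 -1.884 2.483
endloop
endfacet
facet normal 0.577 -0.814 -0.063
outer loop
vertex 2.424 -2.079 3.245
vertex 2.616 -1.884 2.483
vertex 3.068 -1.611 3.096
endloop
endfacet
facet normal 0.791 0.103 0.604
outer loop
vertex 2.574 -1.436 3.713
vertex 3.068 -1.611 3.096
vertex 2.858 -0.843 3.24
endloop
endfacet
facet normal -0.314 0.114 0.942
outer loop
vertex 1.816 -1.6 3.48
vertex 2.574 -1.436 3.713
vertex 2.084 -0.836 3.477
endloop
endfacet
facet normal -0.959 -0.275 0.067
outer loop
vertex 1.842 -1.877 2.72
vertex 1.816 -1.6 3.48
vertex 1.632 -1.109 2.864
endloop
endfacet
facet normal -0.253 -0.526 -0.812
outer loop
vertex 2.616 -1.884 2.483
vertex 1.842 -1.877 2.72
vertex 2.126 -1.284 2.247
endloop
endfacet
facet normal 0.827 -0.292 -0.480
outer loop
vertex 3.068 -1.611 3.096
vertex 2.616 -1.884 2.483
vertex 2.884 -1.12 2.48
endloop
endfacet

endsolid


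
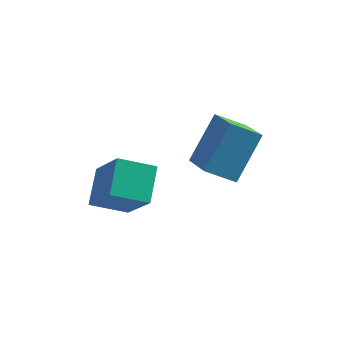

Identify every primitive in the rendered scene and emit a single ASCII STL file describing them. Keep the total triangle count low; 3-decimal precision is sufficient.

solid 
facet normal -0.392 0.497 -0.775
outer loop
vertex -0.817 1.626 -3.761
vertex 0.404 1.829 -4.248
vertex -0.906 0.439 -4.477
endloop
endfacet
facet normal -0.918 -0.152 0.367
outer loop
vertex -0.064 -0.629 -2.812
vertex -0.817 1.626 -3.761
vertex -0.906 0.439 -4.477
endloop
endfacet
facet normal -0.392 0.497 -0.774
outer loop
vertex -0.906 0.439 -4.477
vertex 0.404 1.829 -4.248
vertex 0.315 0.641 -4.965
endloop
endfacet
facet normal -0.065 -0.854 -0.515
outer loop
vertex 0.315 0.641 -4.965
vertex -0.064 -0.629 -2.812
vertex -0.906 0.439 -4.477
endloop
endfacet
facet normal 0.064 0.854 0.516
outer loop
vertex -0.817 1.626 -3.761
vertex 1.246 0.761 -2.583
vertex 0.404 1.829 -4.248
endloop
endfacet
facet normal -0.918 -0.152 0.366
outer loop
vertex 0.025 0.559 -2.095
vertex -0.817 1.626 -3.761
vertex -0.064 -0.629 -2.812
endloop
endfacet
facet normal 0.064 0.855 0.515
outer loop
vertex 0.025 0.559 -2.095
vertex 1.246 0.761 -2.583
vertex -0.817 1.626 -3.761
endloop
endfacet
facet normal 0.918 0.152 -0.366
outer loop
vertex 0.404 1.829 -4.248
vertex 1.246 0.761 -2.583
vertex 0.315 0.641 -4.965
endloop
endfacet
facet normal -0.063 -0.855 -0.515
outer loop
vertex 1.157 -0.426 -3.299
vertex -0.064 -0.629 -2.812
vertex 0.315 0.641 -4.965
endloop
endfacet
facet normal 0.918 0.152 -0.366
outer loop
vertex 0.315 0.641 -4.965
vertex 1.246 0.761 -2.583
vertex 1.157 -0.426 -3.299
endloop
endfacet
facet normal 0.392 -0.497 0.775
outer loop
vertex 1.157 -0.426 -3.299
vertex 0.025 0.559 -2.095
vertex -0.064 -0.629 -2.812
endloop
endfacet
facet normal 0.392 -0.497 0.775
outer loop
vertex 1.246 0.761 -2.583
vertex 0.025 0.559 -2.095
vertex 1.157 -0.426 -3.299
endloop
endfacet
facet normal -0.851 -0.112 0.514
outer loop
vertex 3.382 2.349 -1.674
vertex 2.787 3.602 -2.386
vertex 2.673 1.203 -3.097
endloop
endfacet
facet normal 0.382 -0.803 0.456
outer loop
vertex 3.693 1.338 -3.714
vertex 3.382 2.349 -1.674
vertex 2.673 1.203 -3.097
endloop
endfacet
facet normal -0.850 -0.112 0.514
outer loop
vertex 2.673 1.203 -3.097
vertex 2.787 3.602 -2.386
vertex 2.077 2.457 -3.809
endloop
endfacet
facet normal -0.362 -0.584 -0.726
outer loop
vertex 2.077 2.457 -3.809
vertex 3.693 1.338 -3.714
vertex 2.673 1.203 -3.097
endloop
endfacet
facet normal 0.362 0.585 0.726
outer loop
vertex 3.382 2.349 -1.674
vertex 3.807 3.737 -3.003
vertex 2.787 3.602 -2.386
endloop
endfacet
facet normal 0.381 -0.804 0.457
outer loop
vertex 4.403 2.483 -2.291
vertex 3.382 2.349 -1.674
vertex 3.693 1.338 -3.714
endloop
endfacet
facet normal 0.362 0.584 0.726
outer loop
vertex 4.403 2.483 -2.291
vertex 3.807 3.737 -3.003
vertex 3.382 2.349 -1.674
endloop
endfacet
facet normal -0.382 0.804 -0.456
outer loop
vertex 2.787 3.602 -2.386
vertex 3.807 3.737 -3.003
vertex 2.077 2.457 -3.809
endloop
endfacet
facet normal -0.362 -0.585 -0.726
outer loop
vertex 3.098 2.591 -4.426
vertex 3.693 1.338 -3.714
vertex 2.077 2.457 -3.809
endloop
endfacet
facet normal -0.382 0.803 -0.457
outer loop
vertex 2.077 2.457 -3.809
vertex 3.807 3.737 -3.003
vertex 3.098 2.591 -4.426
endloop
endfacet
facet normal 0.850 0.112 -0.514
outer loop
vertex 3.098 2.591 -4.426
vertex 4.403 2.483 -2.291
vertex 3.693 1.338 -3.714
endloop
endfacet
facet normal 0.850 0.112 -0.514
outer loop
vertex 3.807 3.737 -3.003
vertex 4.403 2.483 -2.291
vertex 3.098 2.591 -4.426
endloop
endfacet

endsolid


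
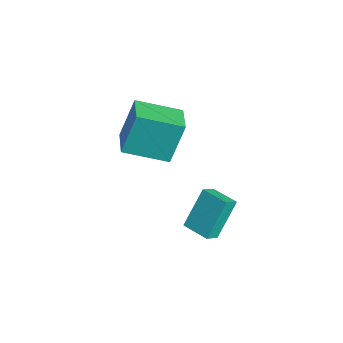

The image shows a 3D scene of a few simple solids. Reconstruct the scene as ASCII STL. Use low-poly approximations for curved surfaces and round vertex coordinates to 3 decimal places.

solid 
facet normal -0.927 -0.376 -0.001
outer loop
vertex 2.755 1.067 -3.421
vertex 2.334 2.1 -2.021
vertex 2.52 1.647 -3.92
endloop
endfacet
facet normal 0.235 -0.577 -0.782
outer loop
vertex 3.586 2.08 -3.919
vertex 2.755 1.067 -3.421
vertex 2.52 1.647 -3.92
endloop
endfacet
facet normal -0.927 -0.376 -0.001
outer loop
vertex 2.52 1.647 -3.92
vertex 2.334 2.1 -2.021
vertex 2.099 2.68 -2.52
endloop
endfacet
facet normal -0.294 0.725 -0.623
outer loop
vertex 2.099 2.68 -2.52
vertex 3.586 2.08 -3.919
vertex 2.52 1.647 -3.92
endloop
endfacet
facet normal 0.294 -0.725 0.623
outer loop
vertex 2.755 1.067 -3.421
vertex 3.4 2.533 -2.02
vertex 2.334 2.1 -2.021
endloop
endfacet
facet normal 0.235 -0.577 -0.782
outer loop
vertex 3.821 1.5 -3.42
vertex 2.755 1.067 -3.421
vertex 3.586 2.08 -3.919
endloop
endfacet
facet normal 0.294 -0.725 0.623
outer loop
vertex 3.821 1.5 -3.42
vertex 3.4 2.533 -2.02
vertex 2.755 1.067 -3.421
endloop
endfacet
facet normal -0.235 0.577 0.782
outer loop
vertex 2.334 2.1 -2.021
vertex 3.4 2.533 -2.02
vertex 2.099 2.68 -2.52
endloop
endfacet
facet normal -0.294 0.725 -0.623
outer loop
vertex 3.165 3.113 -2.519
vertex 3.586 2.08 -3.919
vertex 2.099 2.68 -2.52
endloop
endfacet
facet normal -0.235 0.577 0.782
outer loop
vertex 2.099 2.68 -2.52
vertex 3.4 2.533 -2.02
vertex 3.165 3.113 -2.519
endloop
endfacet
facet normal 0.927 0.376 0.001
outer loop
vertex 3.165 3.113 -2.519
vertex 3.821 1.5 -3.42
vertex 3.586 2.08 -3.919
endloop
endfacet
facet normal 0.927 0.376 0.001
outer loop
vertex 3.4 2.533 -2.02
vertex 3.821 1.5 -3.42
vertex 3.165 3.113 -2.519
endloop
endfacet
facet normal -0.892 0.379 -0.247
outer loop
vertex -2.619 1.671 -0.706
vertex -1.731 3.345 -1.345
vertex -2.453 0.901 -2.49
endloop
endfacet
facet normal -0.444 -0.837 0.320
outer loop
vertex -1.169 0.355 -2.135
vertex -2.619 1.671 -0.706
vertex -2.453 0.901 -2.49
endloop
endfacet
facet normal -0.892 0.379 -0.247
outer loop
vertex -2.453 0.901 -2.49
vertex -1.731 3.345 -1.345
vertex -1.565 2.575 -3.129
endloop
endfacet
facet normal 0.085 -0.394 -0.915
outer loop
vertex -1.565 2.575 -3.129
vertex -1.169 0.355 -2.135
vertex -2.453 0.901 -2.49
endloop
endfacet
facet normal -0.085 0.394 0.915
outer loop
vertex -2.619 1.671 -0.706
vertex -0.447 2.799 -0.99
vertex -1.731 3.345 -1.345
endloop
endfacet
facet normal -0.444 -0.837 0.320
outer loop
vertex -1.335 1.125 -0.351
vertex -2.619 1.671 -0.706
vertex -1.169 0.355 -2.135
endloop
endfacet
facet normal -0.085 0.394 0.915
outer loop
vertex -1.335 1.125 -0.351
vertex -0.447 2.799 -0.99
vertex -2.619 1.671 -0.706
endloop
endfacet
facet normal 0.444 0.837 -0.320
outer loop
vertex -1.731 3.345 -1.345
vertex -0.447 2.799 -0.99
vertex -1.565 2.575 -3.129
endloop
endfacet
facet normal 0.085 -0.394 -0.915
outer loop
vertex -0.281 2.029 -2.774
vertex -1.169 0.355 -2.135
vertex -1.565 2.575 -3.129
endloop
endfacet
facet normal 0.444 0.837 -0.320
outer loop
vertex -1.565 2.575 -3.129
vertex -0.447 2.799 -0.99
vertex -0.281 2.029 -2.774
endloop
endfacet
facet normal 0.892 -0.379 0.247
outer loop
vertex -0.281 2.029 -2.774
vertex -1.335 1.125 -0.351
vertex -1.169 0.355 -2.135
endloop
endfacet
facet normal 0.892 -0.379 0.247
outer loop
vertex -0.447 2.799 -0.99
vertex -1.335 1.125 -0.351
vertex -0.281 2.029 -2.774
endloop
endfacet

endsolid


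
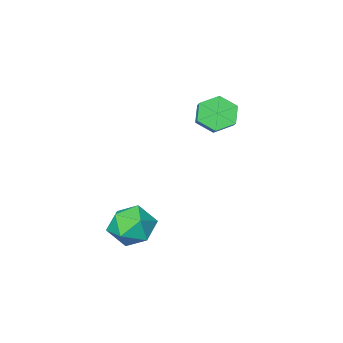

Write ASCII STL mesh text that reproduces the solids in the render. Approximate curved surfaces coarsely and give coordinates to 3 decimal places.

solid 
facet normal -0.429 -0.731 -0.530
outer loop
vertex -0.777 -3.619 2.588
vertex -1.604 -3.353 2.89
vertex -1.259 -2.994 2.116
endloop
endfacet
facet normal 0.735 0.057 -0.675
outer loop
vertex -0.777 -3.619 2.588
vertex -1.259 -2.994 2.116
vertex -0.21 -2.654 3.287
endloop
endfacet
facet normal 0.735 0.058 -0.675
outer loop
vertex -0.21 -2.654 3.287
vertex -1.259 -2.994 2.116
vertex -0.692 -2.029 2.816
endloop
endfacet
facet normal 0.431 0.731 0.529
outer loop
vertex -0.21 -2.654 3.287
vertex -0.692 -2.029 2.816
vertex -1.036 -2.387 3.59
endloop
endfacet
facet normal -0.430 -0.730 -0.531
outer loop
vertex -1.259 -2.994 2.116
vertex -1.604 -3.353 2.89
vertex -2.086 -2.727 2.419
endloop
endfacet
facet normal -0.087 0.618 -0.781
outer loop
vertex -1.259 -2.994 2.116
vertex -2.086 -2.727 2.419
vertex -0.692 -2.029 2.816
endloop
endfacet
facet normal -0.086 0.617 -0.782
outer loop
vertex -0.692 -2.029 2.816
vertex -2.086 -2.727 2.419
vertex -1.519 -1.762 3.118
endloop
endfacet
facet normal 0.430 0.732 0.529
outer loop
vertex -0.692 -2.029 2.816
vertex -1.519 -1.762 3.118
vertex -1.036 -2.387 3.59
endloop
endfacet
facet normal -0.431 -0.730 -0.530
outer loop
vertex -2.086 -2.727 2.419
vertex -1.604 -3.353 2.89
vertex -2.43 -3.086 3.193
endloop
endfacet
facet normal -0.822 0.560 -0.106
outer loop
vertex -2.086 -2.727 2.419
vertex -2.43 -3.086 3.193
vertex -1.519 -1.762 3.118
endloop
endfacet
facet normal -0.822 0.560 -0.106
outer loop
vertex -1.519 -1.762 3.118
vertex -2.43 -3.086 3.193
vertex -1.863 -2.121 3.892
endloop
endfacet
facet normal 0.429 0.732 0.530
outer loop
vertex -1.519 -1.762 3.118
vertex -1.863 -2.121 3.892
vertex -1.036 -2.387 3.59
endloop
endfacet
facet normal -0.431 -0.731 -0.529
outer loop
vertex -2.43 -3.086 3.193
vertex -1.604 -3.353 2.89
vertex -1.948 -3.711 3.664
endloop
endfacet
facet normal -0.735 -0.058 0.676
outer loop
vertex -2.43 -3.086 3.193
vertex -1.948 -3.711 3.664
vertex -1.863 -2.121 3.892
endloop
endfacet
facet normal -0.736 -0.057 0.675
outer loop
vertex -1.863 -2.121 3.892
vertex -1.948 -3.711 3.664
vertex -1.381 -2.746 4.364
endloop
endfacet
facet normal 0.429 0.731 0.530
outer loop
vertex -1.863 -2.121 3.892
vertex -1.381 -2.746 4.364
vertex -1.036 -2.387 3.59
endloop
endfacet
facet normal -0.430 -0.732 -0.529
outer loop
vertex -1.948 -3.711 3.664
vertex -1.604 -3.353 2.89
vertex -1.121 -3.978 3.362
endloop
endfacet
facet normal 0.086 -0.618 0.782
outer loop
vertex -1.948 -3.711 3.664
vertex -1.121 -3.978 3.362
vertex -1.381 -2.746 4.364
endloop
endfacet
facet normal 0.087 -0.617 0.782
outer loop
vertex -1.381 -2.746 4.364
vertex -1.121 -3.978 3.362
vertex -0.554 -3.013 4.061
endloop
endfacet
facet normal 0.430 0.730 0.531
outer loop
vertex -1.381 -2.746 4.364
vertex -0.554 -3.013 4.061
vertex -1.036 -2.387 3.59
endloop
endfacet
facet normal -0.429 -0.732 -0.530
outer loop
vertex -1.121 -3.978 3.362
vertex -1.604 -3.353 2.89
vertex -0.777 -3.619 2.588
endloop
endfacet
facet normal 0.822 -0.560 0.106
outer loop
vertex -1.121 -3.978 3.362
vertex -0.777 -3.619 2.588
vertex -0.554 -3.013 4.061
endloop
endfacet
facet normal 0.822 -0.560 0.106
outer loop
vertex -0.554 -3.013 4.061
vertex -0.777 -3.619 2.588
vertex -0.21 -2.654 3.287
endloop
endfacet
facet normal 0.431 0.730 0.530
outer loop
vertex -0.554 -3.013 4.061
vertex -0.21 -2.654 3.287
vertex -1.036 -2.387 3.59
endloop
endfacet
facet normal 0.135 0.172 0.976
outer loop
vertex 3.617 -1.065 -0.609
vertex 3.102 -2.035 -0.367
vertex 4.216 -2.014 -0.525
endloop
endfacet
facet normal 0.658 0.467 0.591
outer loop
vertex 3.617 -1.065 -0.609
vertex 4.216 -2.014 -0.525
vertex 4.436 -1.281 -1.35
endloop
endfacet
facet normal 0.361 0.923 0.130
outer loop
vertex 3.617 -1.065 -0.609
vertex 4.436 -1.281 -1.35
vertex 3.458 -0.849 -1.701
endloop
endfacet
facet normal -0.345 0.910 0.230
outer loop
vertex 3.617 -1.065 -0.609
vertex 3.458 -0.849 -1.701
vertex 2.634 -1.315 -1.094
endloop
endfacet
facet normal -0.485 0.445 0.753
outer loop
vertex 3.617 -1.065 -0.609
vertex 2.634 -1.315 -1.094
vertex 3.102 -2.035 -0.367
endloop
endfacet
facet normal 0.975 -0.051 0.215
outer loop
vertex 4.436 -1.281 -1.35
vertex 4.216 -2.014 -0.525
vertex 4.426 -2.385 -1.566
endloop
endfacet
facet normal 0.129 -0.529 0.839
outer loop
vertex 4.216 -2.014 -0.525
vertex 3.102 -2.035 -0.367
vertex 3.602 -2.851 -0.959
endloop
endfacet
facet normal -0.874 -0.086 0.478
outer loop
vertex 3.102 -2.035 -0.367
vertex 2.634 -1.315 -1.094
vertex 2.624 -2.419 -1.31
endloop
endfacet
facet normal -0.648 0.666 -0.368
outer loop
vertex 2.634 -1.315 -1.094
vertex 3.458 -0.849 -1.701
vertex 2.844 -1.686 -2.135
endloop
endfacet
facet normal 0.495 0.688 -0.531
outer loop
vertex 3.458 -0.849 -1.701
vertex 4.436 -1.281 -1.35
vertex 3.958 -1.665 -2.293
endloop
endfacet
facet normal 0.345 -0.910 -0.230
outer loop
vertex 3.443 -2.635 -2.051
vertex 4.426 -2.385 -1.566
vertex 3.602 -2.851 -0.959
endloop
endfacet
facet normal -0.361 -0.923 -0.130
outer loop
vertex 3.443 -2.635 -2.051
vertex 3.602 -2.851 -0.959
vertex 2.624 -2.419 -1.31
endloop
endfacet
facet normal -0.658 -0.467 -0.591
outer loop
vertex 3.443 -2.635 -2.051
vertex 2.624 -2.419 -1.31
vertex 2.844 -1.686 -2.135
endloop
endfacet
facet normal -0.135 -0.172 -0.976
outer loop
vertex 3.443 -2.635 -2.051
vertex 2.844 -1.686 -2.135
vertex 3.958 -1.665 -2.293
endloop
endfacet
facet normal 0.485 -0.445 -0.753
outer loop
vertex 3.443 -2.635 -2.051
vertex 3.958 -1.665 -2.293
vertex 4.426 -2.385 -1.566
endloop
endfacet
facet normal 0.648 -0.666 0.368
outer loop
vertex 3.602 -2.851 -0.959
vertex 4.426 -2.385 -1.566
vertex 4.216 -2.014 -0.525
endloop
endfacet
facet normal -0.495 -0.688 0.531
outer loop
vertex 2.624 -2.419 -1.31
vertex 3.602 -2.851 -0.959
vertex 3.102 -2.035 -0.367
endloop
endfacet
facet normal -0.975 0.051 -0.215
outer loop
vertex 2.844 -1.686 -2.135
vertex 2.624 -2.419 -1.31
vertex 2.634 -1.315 -1.094
endloop
endfacet
facet normal -0.129 0.529 -0.839
outer loop
vertex 3.958 -1.665 -2.293
vertex 2.844 -1.686 -2.135
vertex 3.458 -0.849 -1.701
endloop
endfacet
facet normal 0.874 0.086 -0.478
outer loop
vertex 4.426 -2.385 -1.566
vertex 3.958 -1.665 -2.293
vertex 4.436 -1.281 -1.35
endloop
endfacet

endsolid


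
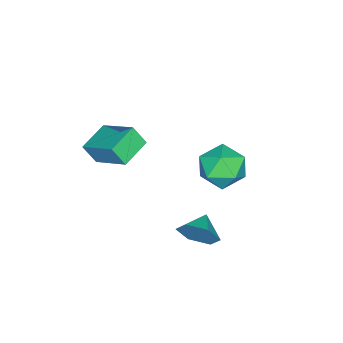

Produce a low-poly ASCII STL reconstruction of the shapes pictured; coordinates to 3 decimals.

solid 
facet normal 0.944 0.121 -0.307
outer loop
vertex 4.646 0.615 -0.716
vertex 4.324 1.037 -1.54
vertex 4.511 1.585 -0.75
endloop
endfacet
facet normal -0.336 -0.014 0.942
outer loop
vertex 4.646 0.615 -0.716
vertex 4.511 1.585 -0.75
vertex 3.276 0.903 -1.2
endloop
endfacet
facet normal 0.944 0.121 -0.307
outer loop
vertex 4.511 1.585 -0.75
vertex 4.324 1.037 -1.54
vertex 4.189 2.007 -1.574
endloop
endfacet
facet normal -0.549 0.637 0.541
outer loop
vertex 4.511 1.585 -0.75
vertex 4.189 2.007 -1.574
vertex 3.276 0.903 -1.2
endloop
endfacet
facet normal 0.944 0.121 -0.307
outer loop
vertex 4.189 2.007 -1.574
vertex 4.324 1.037 -1.54
vertex 4.002 1.459 -2.364
endloop
endfacet
facet normal -0.787 0.578 -0.215
outer loop
vertex 4.189 2.007 -1.574
vertex 4.002 1.459 -2.364
vertex 3.276 0.903 -1.2
endloop
endfacet
facet normal 0.944 0.121 -0.307
outer loop
vertex 4.002 1.459 -2.364
vertex 4.324 1.037 -1.54
vertex 4.137 0.489 -2.331
endloop
endfacet
facet normal -0.811 -0.132 -0.569
outer loop
vertex 4.002 1.459 -2.364
vertex 4.137 0.489 -2.331
vertex 3.276 0.903 -1.2
endloop
endfacet
facet normal 0.944 0.121 -0.307
outer loop
vertex 4.137 0.489 -2.331
vertex 4.324 1.037 -1.54
vertex 4.459 0.067 -1.507
endloop
endfacet
facet normal -0.598 -0.784 -0.168
outer loop
vertex 4.137 0.489 -2.331
vertex 4.459 0.067 -1.507
vertex 3.276 0.903 -1.2
endloop
endfacet
facet normal 0.944 0.121 -0.307
outer loop
vertex 4.459 0.067 -1.507
vertex 4.324 1.037 -1.54
vertex 4.646 0.615 -0.716
endloop
endfacet
facet normal -0.360 -0.725 0.587
outer loop
vertex 4.459 0.067 -1.507
vertex 4.646 0.615 -0.716
vertex 3.276 0.903 -1.2
endloop
endfacet
facet normal -0.689 0.725 -0.026
outer loop
vertex -1.493 0.495 -3.203
vertex -2.352 -0.307 -2.805
vertex -1.691 0.351 -1.987
endloop
endfacet
facet normal -0.042 0.993 0.111
outer loop
vertex -1.493 0.495 -3.203
vertex -1.691 0.351 -1.987
vertex -0.532 0.448 -2.419
endloop
endfacet
facet normal 0.390 0.814 -0.429
outer loop
vertex -1.493 0.495 -3.203
vertex -0.532 0.448 -2.419
vertex -0.477 -0.151 -3.505
endloop
endfacet
facet normal 0.010 0.436 -0.900
outer loop
vertex -1.493 0.495 -3.203
vertex -0.477 -0.151 -3.505
vertex -1.602 -0.617 -3.743
endloop
endfacet
facet normal -0.657 0.381 -0.651
outer loop
vertex -1.493 0.495 -3.203
vertex -1.602 -0.617 -3.743
vertex -2.352 -0.307 -2.805
endloop
endfacet
facet normal 0.205 0.681 0.703
outer loop
vertex -0.532 0.448 -2.419
vertex -1.691 0.351 -1.987
vertex -0.798 -0.383 -1.537
endloop
endfacet
facet normal -0.841 0.248 0.481
outer loop
vertex -1.691 0.351 -1.987
vertex -2.352 -0.307 -2.805
vertex -1.923 -0.849 -1.775
endloop
endfacet
facet normal -0.790 -0.309 -0.529
outer loop
vertex -2.352 -0.307 -2.805
vertex -1.602 -0.617 -3.743
vertex -1.868 -1.448 -2.861
endloop
endfacet
facet normal 0.288 -0.220 -0.932
outer loop
vertex -1.602 -0.617 -3.743
vertex -0.477 -0.151 -3.505
vertex -0.709 -1.351 -3.293
endloop
endfacet
facet normal 0.904 0.392 -0.170
outer loop
vertex -0.477 -0.151 -3.505
vertex -0.532 0.448 -2.419
vertex -0.048 -0.693 -2.475
endloop
endfacet
facet normal -0.010 -0.436 0.900
outer loop
vertex -0.907 -1.495 -2.077
vertex -0.798 -0.383 -1.537
vertex -1.923 -0.849 -1.775
endloop
endfacet
facet normal -0.390 -0.814 0.429
outer loop
vertex -0.907 -1.495 -2.077
vertex -1.923 -0.849 -1.775
vertex -1.868 -1.448 -2.861
endloop
endfacet
facet normal 0.042 -0.993 -0.111
outer loop
vertex -0.907 -1.495 -2.077
vertex -1.868 -1.448 -2.861
vertex -0.709 -1.351 -3.293
endloop
endfacet
facet normal 0.689 -0.725 0.026
outer loop
vertex -0.907 -1.495 -2.077
vertex -0.709 -1.351 -3.293
vertex -0.048 -0.693 -2.475
endloop
endfacet
facet normal 0.657 -0.381 0.651
outer loop
vertex -0.907 -1.495 -2.077
vertex -0.048 -0.693 -2.475
vertex -0.798 -0.383 -1.537
endloop
endfacet
facet normal -0.288 0.220 0.932
outer loop
vertex -1.923 -0.849 -1.775
vertex -0.798 -0.383 -1.537
vertex -1.691 0.351 -1.987
endloop
endfacet
facet normal -0.904 -0.392 0.170
outer loop
vertex -1.868 -1.448 -2.861
vertex -1.923 -0.849 -1.775
vertex -2.352 -0.307 -2.805
endloop
endfacet
facet normal -0.205 -0.681 -0.703
outer loop
vertex -0.709 -1.351 -3.293
vertex -1.868 -1.448 -2.861
vertex -1.602 -0.617 -3.743
endloop
endfacet
facet normal 0.841 -0.248 -0.481
outer loop
vertex -0.048 -0.693 -2.475
vertex -0.709 -1.351 -3.293
vertex -0.477 -0.151 -3.505
endloop
endfacet
facet normal 0.790 0.309 0.529
outer loop
vertex -0.798 -0.383 -1.537
vertex -0.048 -0.693 -2.475
vertex -0.532 0.448 -2.419
endloop
endfacet
facet normal -0.966 0.145 0.214
outer loop
vertex 1.898 -3.266 1.725
vertex 1.787 -2.677 0.826
vertex 1.404 -4.983 0.66
endloop
endfacet
facet normal 0.103 -0.546 0.832
outer loop
vertex 2.873 -5.203 0.334
vertex 1.898 -3.266 1.725
vertex 1.404 -4.983 0.66
endloop
endfacet
facet normal -0.966 0.145 0.214
outer loop
vertex 1.404 -4.983 0.66
vertex 1.787 -2.677 0.826
vertex 1.293 -4.394 -0.239
endloop
endfacet
facet normal -0.237 -0.826 -0.512
outer loop
vertex 1.293 -4.394 -0.239
vertex 2.873 -5.203 0.334
vertex 1.404 -4.983 0.66
endloop
endfacet
facet normal 0.237 0.826 0.512
outer loop
vertex 1.898 -3.266 1.725
vertex 3.256 -2.897 0.5
vertex 1.787 -2.677 0.826
endloop
endfacet
facet normal 0.103 -0.546 0.832
outer loop
vertex 3.367 -3.486 1.399
vertex 1.898 -3.266 1.725
vertex 2.873 -5.203 0.334
endloop
endfacet
facet normal 0.237 0.826 0.512
outer loop
vertex 3.367 -3.486 1.399
vertex 3.256 -2.897 0.5
vertex 1.898 -3.266 1.725
endloop
endfacet
facet normal -0.103 0.546 -0.832
outer loop
vertex 1.787 -2.677 0.826
vertex 3.256 -2.897 0.5
vertex 1.293 -4.394 -0.239
endloop
endfacet
facet normal -0.237 -0.826 -0.512
outer loop
vertex 2.762 -4.614 -0.565
vertex 2.873 -5.203 0.334
vertex 1.293 -4.394 -0.239
endloop
endfacet
facet normal -0.103 0.546 -0.832
outer loop
vertex 1.293 -4.394 -0.239
vertex 3.256 -2.897 0.5
vertex 2.762 -4.614 -0.565
endloop
endfacet
facet normal 0.966 -0.145 -0.214
outer loop
vertex 2.762 -4.614 -0.565
vertex 3.367 -3.486 1.399
vertex 2.873 -5.203 0.334
endloop
endfacet
facet normal 0.966 -0.145 -0.214
outer loop
vertex 3.256 -2.897 0.5
vertex 3.367 -3.486 1.399
vertex 2.762 -4.614 -0.565
endloop
endfacet

endsolid


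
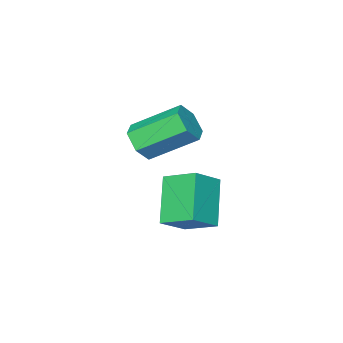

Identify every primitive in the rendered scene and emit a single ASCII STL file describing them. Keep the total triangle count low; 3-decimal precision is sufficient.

solid 
facet normal -0.508 -0.488 0.710
outer loop
vertex 4.211 0.072 2.793
vertex 3.861 1.267 3.364
vertex 3.158 0.111 2.066
endloop
endfacet
facet normal 0.255 -0.872 -0.417
outer loop
vertex 4.139 1.053 0.696
vertex 4.211 0.072 2.793
vertex 3.158 0.111 2.066
endloop
endfacet
facet normal -0.508 -0.488 0.710
outer loop
vertex 3.158 0.111 2.066
vertex 3.861 1.267 3.364
vertex 2.808 1.306 2.637
endloop
endfacet
facet normal -0.822 0.030 -0.568
outer loop
vertex 2.808 1.306 2.637
vertex 4.139 1.053 0.696
vertex 3.158 0.111 2.066
endloop
endfacet
facet normal 0.822 -0.030 0.568
outer loop
vertex 4.211 0.072 2.793
vertex 4.842 2.209 1.994
vertex 3.861 1.267 3.364
endloop
endfacet
facet normal 0.255 -0.872 -0.417
outer loop
vertex 5.192 1.014 1.423
vertex 4.211 0.072 2.793
vertex 4.139 1.053 0.696
endloop
endfacet
facet normal 0.822 -0.030 0.568
outer loop
vertex 5.192 1.014 1.423
vertex 4.842 2.209 1.994
vertex 4.211 0.072 2.793
endloop
endfacet
facet normal -0.255 0.872 0.417
outer loop
vertex 3.861 1.267 3.364
vertex 4.842 2.209 1.994
vertex 2.808 1.306 2.637
endloop
endfacet
facet normal -0.822 0.030 -0.568
outer loop
vertex 3.789 2.248 1.267
vertex 4.139 1.053 0.696
vertex 2.808 1.306 2.637
endloop
endfacet
facet normal -0.255 0.872 0.417
outer loop
vertex 2.808 1.306 2.637
vertex 4.842 2.209 1.994
vertex 3.789 2.248 1.267
endloop
endfacet
facet normal 0.508 0.488 -0.710
outer loop
vertex 3.789 2.248 1.267
vertex 5.192 1.014 1.423
vertex 4.139 1.053 0.696
endloop
endfacet
facet normal 0.508 0.488 -0.710
outer loop
vertex 4.842 2.209 1.994
vertex 5.192 1.014 1.423
vertex 3.789 2.248 1.267
endloop
endfacet
facet normal 0.563 -0.631 -0.533
outer loop
vertex 3.291 -2.816 3.284
vertex 2.757 -2.768 2.663
vertex 3.385 -2.243 2.705
endloop
endfacet
facet normal 0.819 0.336 0.466
outer loop
vertex 3.291 -2.816 3.284
vertex 3.385 -2.243 2.705
vertex 2.137 -1.521 4.377
endloop
endfacet
facet normal 0.819 0.335 0.466
outer loop
vertex 2.137 -1.521 4.377
vertex 3.385 -2.243 2.705
vertex 2.232 -0.948 3.798
endloop
endfacet
facet normal -0.562 0.632 0.534
outer loop
vertex 2.137 -1.521 4.377
vertex 2.232 -0.948 3.798
vertex 1.603 -1.472 3.757
endloop
endfacet
facet normal 0.563 -0.631 -0.534
outer loop
vertex 3.385 -2.243 2.705
vertex 2.757 -2.768 2.663
vertex 2.851 -2.194 2.084
endloop
endfacet
facet normal 0.510 0.773 -0.378
outer loop
vertex 3.385 -2.243 2.705
vertex 2.851 -2.194 2.084
vertex 2.232 -0.948 3.798
endloop
endfacet
facet normal 0.510 0.773 -0.378
outer loop
vertex 2.232 -0.948 3.798
vertex 2.851 -2.194 2.084
vertex 1.698 -0.899 3.178
endloop
endfacet
facet normal -0.562 0.632 0.534
outer loop
vertex 2.232 -0.948 3.798
vertex 1.698 -0.899 3.178
vertex 1.603 -1.472 3.757
endloop
endfacet
facet normal 0.562 -0.631 -0.534
outer loop
vertex 2.851 -2.194 2.084
vertex 2.757 -2.768 2.663
vertex 2.223 -2.719 2.043
endloop
endfacet
facet normal -0.310 0.437 -0.844
outer loop
vertex 2.851 -2.194 2.084
vertex 2.223 -2.719 2.043
vertex 1.698 -0.899 3.178
endloop
endfacet
facet normal -0.309 0.438 -0.844
outer loop
vertex 1.698 -0.899 3.178
vertex 2.223 -2.719 2.043
vertex 1.069 -1.424 3.136
endloop
endfacet
facet normal -0.563 0.632 0.533
outer loop
vertex 1.698 -0.899 3.178
vertex 1.069 -1.424 3.136
vertex 1.603 -1.472 3.757
endloop
endfacet
facet normal 0.562 -0.632 -0.534
outer loop
vertex 2.223 -2.719 2.043
vertex 2.757 -2.768 2.663
vertex 2.128 -3.292 2.622
endloop
endfacet
facet normal -0.818 -0.336 -0.466
outer loop
vertex 2.223 -2.719 2.043
vertex 2.128 -3.292 2.622
vertex 1.069 -1.424 3.136
endloop
endfacet
facet normal -0.819 -0.336 -0.466
outer loop
vertex 1.069 -1.424 3.136
vertex 2.128 -3.292 2.622
vertex 0.975 -1.997 3.715
endloop
endfacet
facet normal -0.563 0.631 0.533
outer loop
vertex 1.069 -1.424 3.136
vertex 0.975 -1.997 3.715
vertex 1.603 -1.472 3.757
endloop
endfacet
facet normal 0.562 -0.632 -0.534
outer loop
vertex 2.128 -3.292 2.622
vertex 2.757 -2.768 2.663
vertex 2.662 -3.341 3.242
endloop
endfacet
facet normal -0.510 -0.773 0.378
outer loop
vertex 2.128 -3.292 2.622
vertex 2.662 -3.341 3.242
vertex 0.975 -1.997 3.715
endloop
endfacet
facet normal -0.510 -0.773 0.378
outer loop
vertex 0.975 -1.997 3.715
vertex 2.662 -3.341 3.242
vertex 1.509 -2.046 4.336
endloop
endfacet
facet normal -0.563 0.631 0.534
outer loop
vertex 0.975 -1.997 3.715
vertex 1.509 -2.046 4.336
vertex 1.603 -1.472 3.757
endloop
endfacet
facet normal 0.563 -0.632 -0.533
outer loop
vertex 2.662 -3.341 3.242
vertex 2.757 -2.768 2.663
vertex 3.291 -2.816 3.284
endloop
endfacet
facet normal 0.309 -0.438 0.844
outer loop
vertex 2.662 -3.341 3.242
vertex 3.291 -2.816 3.284
vertex 1.509 -2.046 4.336
endloop
endfacet
facet normal 0.310 -0.437 0.845
outer loop
vertex 1.509 -2.046 4.336
vertex 3.291 -2.816 3.284
vertex 2.137 -1.521 4.377
endloop
endfacet
facet normal -0.562 0.631 0.534
outer loop
vertex 1.509 -2.046 4.336
vertex 2.137 -1.521 4.377
vertex 1.603 -1.472 3.757
endloop
endfacet

endsolid
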